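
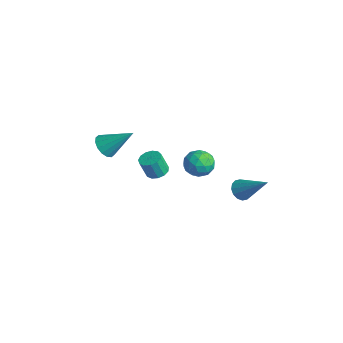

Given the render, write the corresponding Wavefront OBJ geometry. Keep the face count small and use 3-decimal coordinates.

v 0.125 2.444 2.965
v 0.922 1.935 2.931
v -0.662 1.245 2.429
v 0.135 0.736 2.395
v -0.236 0.98 3.231
v 0.251 1.72 3.562
v 0.009 1.46 1.798
v 0.496 2.2 2.129
v 0.851 1.327 2.21
v 0.699 1.03 3.095
v -0.439 2.15 2.265
v -0.591 1.853 3.15
v 0.593 2.294 2.995
v -0.333 0.886 2.365
v -0.551 1.029 2.856
v -0.082 0.729 2.836
v 0.198 2.168 3.366
v 0.667 1.869 3.346
v -0.014 1.308 3.522
v -0.407 1.311 2.014
v 0.062 1.012 1.994
v 0.342 2.451 2.524
v 0.811 2.151 2.504
v 0.274 1.872 1.838
v 1.019 1.638 2.551
v 0.556 0.934 2.236
v 0.483 1.359 1.885
v 0.769 1.794 2.08
v 0.93 1.464 3.072
v 0.467 0.759 2.757
v 0.249 0.902 3.248
v 0.536 1.337 3.443
v 0.888 1.106 2.648
v -0.207 2.421 2.603
v -0.67 1.716 2.288
v -0.276 1.843 1.917
v 0.011 2.278 2.112
v -0.296 2.246 3.124
v -0.759 1.542 2.809
v -0.509 1.386 3.28
v -0.223 1.821 3.475
v -0.628 2.074 2.712
v -3.812 -2.187 2.843
v -3.45 -1.799 2.205
v -2.828 -0.913 4.177
v -3.816 -1.585 2.272
v -4.182 -1.532 2.491
v -4.448 -1.655 2.805
v -4.544 -1.92 3.129
v -4.444 -2.257 3.377
v -4.175 -2.574 3.482
v -3.808 -2.788 3.415
v -3.443 -2.841 3.196
v -3.176 -2.719 2.882
v -3.08 -2.453 2.557
v -3.18 -2.117 2.31
v -1.231 -0.277 1.771
v -0.613 -0.559 1.736
v -0.73 -0.964 2.934
v -1.349 -0.683 2.969
v -0.562 -0.2 1.863
v -0.679 -0.606 3.06
v -0.723 0.133 1.96
v -0.84 -0.272 3.158
v -1.046 0.337 1.997
v -1.163 -0.069 3.195
v -1.427 0.345 1.963
v -1.545 -0.06 3.16
v -1.747 0.156 1.867
v -1.864 -0.249 3.065
v -1.902 -0.171 1.741
v -2.02 -0.576 2.939
v -1.845 -0.531 1.625
v -1.962 -0.937 2.823
v -1.593 -0.811 1.555
v -1.71 -1.217 2.753
v -1.226 -0.922 1.554
v -1.343 -1.327 2.751
v -0.861 -0.827 1.621
v -0.978 -1.233 2.819
v 3.139 2.5 2.244
v 3.655 2.275 1.827
v 4.621 3.24 3.676
v 3.589 2.615 1.719
v 3.402 2.924 1.753
v 3.145 3.119 1.917
v 2.887 3.148 2.17
v 2.696 3.004 2.442
v 2.624 2.724 2.661
v 2.69 2.385 2.768
v 2.876 2.076 2.735
v 3.133 1.88 2.57
v 3.392 1.851 2.318
v 3.583 1.996 2.046
f 1 38 17
f 38 12 41
f 17 41 6
f 38 41 17
f 1 17 13
f 17 6 18
f 13 18 2
f 17 18 13
f 1 13 22
f 13 2 23
f 22 23 8
f 13 23 22
f 1 22 34
f 22 8 37
f 34 37 11
f 22 37 34
f 1 34 38
f 34 11 42
f 38 42 12
f 34 42 38
f 2 18 29
f 18 6 32
f 29 32 10
f 18 32 29
f 6 41 19
f 41 12 40
f 19 40 5
f 41 40 19
f 12 42 39
f 42 11 35
f 39 35 3
f 42 35 39
f 11 37 36
f 37 8 24
f 36 24 7
f 37 24 36
f 8 23 28
f 23 2 25
f 28 25 9
f 23 25 28
f 4 30 16
f 30 10 31
f 16 31 5
f 30 31 16
f 4 16 14
f 16 5 15
f 14 15 3
f 16 15 14
f 4 14 21
f 14 3 20
f 21 20 7
f 14 20 21
f 4 21 26
f 21 7 27
f 26 27 9
f 21 27 26
f 4 26 30
f 26 9 33
f 30 33 10
f 26 33 30
f 5 31 19
f 31 10 32
f 19 32 6
f 31 32 19
f 3 15 39
f 15 5 40
f 39 40 12
f 15 40 39
f 7 20 36
f 20 3 35
f 36 35 11
f 20 35 36
f 9 27 28
f 27 7 24
f 28 24 8
f 27 24 28
f 10 33 29
f 33 9 25
f 29 25 2
f 33 25 29
f 44 43 46
f 44 46 45
f 46 43 47
f 46 47 45
f 47 43 48
f 47 48 45
f 48 43 49
f 48 49 45
f 49 43 50
f 49 50 45
f 50 43 51
f 50 51 45
f 51 43 52
f 51 52 45
f 52 43 53
f 52 53 45
f 53 43 54
f 53 54 45
f 54 43 55
f 54 55 45
f 55 43 56
f 55 56 45
f 56 43 44
f 56 44 45
f 58 57 61
f 58 61 59
f 59 61 62
f 59 62 60
f 61 57 63
f 61 63 62
f 62 63 64
f 62 64 60
f 63 57 65
f 63 65 64
f 64 65 66
f 64 66 60
f 65 57 67
f 65 67 66
f 66 67 68
f 66 68 60
f 67 57 69
f 67 69 68
f 68 69 70
f 68 70 60
f 69 57 71
f 69 71 70
f 70 71 72
f 70 72 60
f 71 57 73
f 71 73 72
f 72 73 74
f 72 74 60
f 73 57 75
f 73 75 74
f 74 75 76
f 74 76 60
f 75 57 77
f 75 77 76
f 76 77 78
f 76 78 60
f 77 57 79
f 77 79 78
f 78 79 80
f 78 80 60
f 79 57 58
f 79 58 80
f 80 58 59
f 80 59 60
f 82 81 84
f 82 84 83
f 84 81 85
f 84 85 83
f 85 81 86
f 85 86 83
f 86 81 87
f 86 87 83
f 87 81 88
f 87 88 83
f 88 81 89
f 88 89 83
f 89 81 90
f 89 90 83
f 90 81 91
f 90 91 83
f 91 81 92
f 91 92 83
f 92 81 93
f 92 93 83
f 93 81 94
f 93 94 83
f 94 81 82
f 94 82 83



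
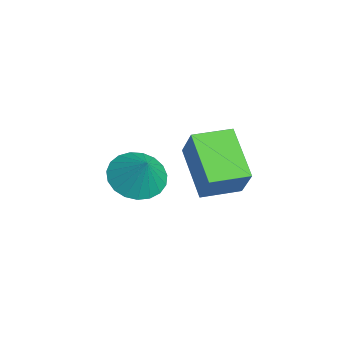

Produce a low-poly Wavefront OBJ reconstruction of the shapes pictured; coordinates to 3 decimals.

v -0.666 -3.844 -0.814
v -0.126 -4.662 -1.014
v 0.046 -3.636 0.254
v 0.087 -4.366 -1.214
v 0.17 -3.98 -1.345
v 0.108 -3.571 -1.384
v -0.087 -3.209 -1.324
v -0.383 -2.956 -1.176
v -0.727 -2.858 -0.966
v -1.061 -2.93 -0.729
v -1.327 -3.16 -0.506
v -1.479 -3.508 -0.337
v -1.489 -3.915 -0.251
v -1.358 -4.309 -0.261
v -1.107 -4.623 -0.367
v -0.78 -4.802 -0.551
v -0.433 -4.816 -0.78
v -5.151 -1.499 -2.967
v -4.319 -1.357 -1.631
v -5.366 0.016 -2.994
v -4.534 0.158 -1.659
v -3.306 -1.258 -4.141
v -2.474 -1.116 -2.806
v -3.521 0.257 -4.169
v -2.689 0.399 -2.833
f 2 1 4
f 2 4 3
f 4 1 5
f 4 5 3
f 5 1 6
f 5 6 3
f 6 1 7
f 6 7 3
f 7 1 8
f 7 8 3
f 8 1 9
f 8 9 3
f 9 1 10
f 9 10 3
f 10 1 11
f 10 11 3
f 11 1 12
f 11 12 3
f 12 1 13
f 12 13 3
f 13 1 14
f 13 14 3
f 14 1 15
f 14 15 3
f 15 1 16
f 15 16 3
f 16 1 17
f 16 17 3
f 17 1 2
f 17 2 3
f 19 21 18
f 22 19 18
f 18 21 20
f 20 22 18
f 19 25 21
f 23 19 22
f 23 25 19
f 21 25 20
f 24 22 20
f 20 25 24
f 24 23 22
f 25 23 24



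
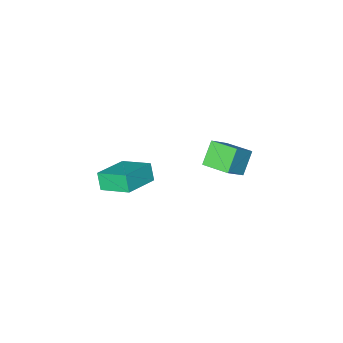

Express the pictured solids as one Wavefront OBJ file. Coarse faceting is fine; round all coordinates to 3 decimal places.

v -2.948 -2.228 -3.048
v -1.855 -2.013 -2.044
v -3.456 -0.795 -2.804
v -2.362 -0.579 -1.799
v -2.078 -1.741 -4.101
v -0.984 -1.525 -3.096
v -2.585 -0.307 -3.856
v -1.492 -0.092 -2.852
v 2.89 -2.401 -2.67
v 2.768 -2.869 -1.795
v 2.222 -0.938 -1.98
v 2.1 -1.406 -1.105
v 4.64 -1.854 -2.135
v 4.518 -2.322 -1.26
v 3.972 -0.391 -1.445
v 3.85 -0.859 -0.57
f 2 4 1
f 5 2 1
f 1 4 3
f 3 5 1
f 2 8 4
f 6 2 5
f 6 8 2
f 4 8 3
f 7 5 3
f 3 8 7
f 7 6 5
f 8 6 7
f 10 12 9
f 13 10 9
f 9 12 11
f 11 13 9
f 10 16 12
f 14 10 13
f 14 16 10
f 12 16 11
f 15 13 11
f 11 16 15
f 15 14 13
f 16 14 15



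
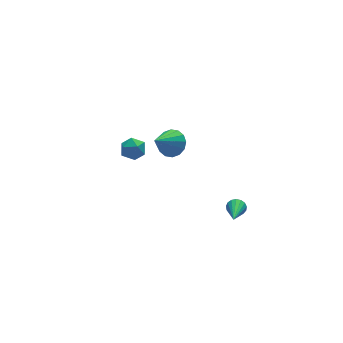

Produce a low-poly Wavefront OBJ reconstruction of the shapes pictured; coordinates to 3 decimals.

v 1.996 -0.579 -3.477
v 2.283 -0.531 -3.022
v 1.104 -2.021 -2.763
v 2.076 -0.382 -2.981
v 1.851 -0.279 -3.053
v 1.659 -0.244 -3.222
v 1.544 -0.286 -3.45
v 1.533 -0.395 -3.684
v 1.628 -0.546 -3.871
v 1.807 -0.705 -3.967
v 2.03 -0.835 -3.951
v 2.245 -0.907 -3.827
v 2.403 -0.903 -3.622
v 2.468 -0.825 -3.385
v 2.425 -0.691 -3.168
v -3.785 -0.149 3.368
v -3.386 0.009 3.939
v -4.094 -1.149 3.861
v -3.695 -0.991 4.432
v -4.29 -0.618 4.298
v -4.098 0 3.993
v -3.382 -1.14 3.807
v -3.19 -0.522 3.502
v -3.136 -0.604 4.211
v -3.697 -0.281 4.514
v -3.783 -0.859 3.286
v -4.344 -0.536 3.589
v -0.386 2.211 0.498
v 0.113 2.487 1.129
v -1.594 1.689 1.682
v -0.139 2.832 1.024
v -0.457 3.011 0.778
v -0.756 2.975 0.457
v -0.956 2.735 0.147
v -1.003 2.354 -0.068
v -0.885 1.935 -0.132
v -0.633 1.59 -0.027
v -0.315 1.412 0.218
v -0.016 1.447 0.539
v 0.184 1.687 0.849
v 0.231 2.068 1.065
f 2 1 4
f 2 4 3
f 4 1 5
f 4 5 3
f 5 1 6
f 5 6 3
f 6 1 7
f 6 7 3
f 7 1 8
f 7 8 3
f 8 1 9
f 8 9 3
f 9 1 10
f 9 10 3
f 10 1 11
f 10 11 3
f 11 1 12
f 11 12 3
f 12 1 13
f 12 13 3
f 13 1 14
f 13 14 3
f 14 1 15
f 14 15 3
f 15 1 2
f 15 2 3
f 16 27 21
f 16 21 17
f 16 17 23
f 16 23 26
f 16 26 27
f 17 21 25
f 21 27 20
f 27 26 18
f 26 23 22
f 23 17 24
f 19 25 20
f 19 20 18
f 19 18 22
f 19 22 24
f 19 24 25
f 20 25 21
f 18 20 27
f 22 18 26
f 24 22 23
f 25 24 17
f 29 28 31
f 29 31 30
f 31 28 32
f 31 32 30
f 32 28 33
f 32 33 30
f 33 28 34
f 33 34 30
f 34 28 35
f 34 35 30
f 35 28 36
f 35 36 30
f 36 28 37
f 36 37 30
f 37 28 38
f 37 38 30
f 38 28 39
f 38 39 30
f 39 28 40
f 39 40 30
f 40 28 41
f 40 41 30
f 41 28 29
f 41 29 30



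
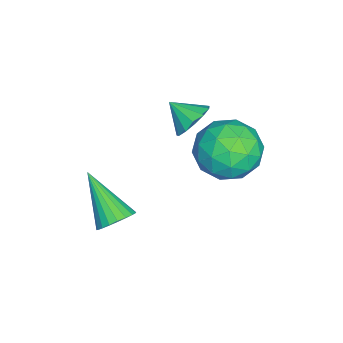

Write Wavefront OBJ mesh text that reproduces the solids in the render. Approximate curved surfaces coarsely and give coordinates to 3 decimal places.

v 3.188 -1.631 -1.842
v 3.632 -1.479 -1.35
v 2.172 -2.749 -0.578
v 3.441 -1.273 -1.321
v 3.205 -1.129 -1.383
v 2.967 -1.071 -1.524
v 2.767 -1.111 -1.72
v 2.64 -1.24 -1.937
v 2.608 -1.437 -2.138
v 2.676 -1.667 -2.287
v 2.832 -1.891 -2.359
v 3.051 -2.07 -2.342
v 3.293 -2.173 -2.238
v 3.517 -2.182 -2.066
v 3.684 -2.096 -1.855
v 3.766 -1.929 -1.641
v 3.747 -1.711 -1.463
v -0.528 0.042 -0.082
v -0.284 0.419 0.532
v -0.772 -0.782 0.522
v -0.7 0.512 0.491
v -1.061 0.456 0.268
v -1.254 0.268 -0.065
v -1.216 0.009 -0.404
v -0.959 -0.239 -0.641
v -0.566 -0.399 -0.699
v -0.161 -0.418 -0.562
v 0.128 -0.291 -0.272
v 0.208 -0.059 0.078
v 0.055 0.206 0.378
v 0.598 2.002 -1.113
v 1.595 1.626 -0.613
v -0.415 1.054 0.193
v 0.582 0.678 0.693
v 0.284 1.815 0.757
v 0.91 2.401 -0.05
v 0.27 0.279 -0.37
v 0.896 0.865 -1.177
v 1.392 0.561 -0.153
v 1.401 1.51 0.543
v -0.221 1.17 -0.963
v -0.212 2.119 -0.267
v 1.186 1.897 -0.978
v -0.006 0.783 0.558
v -0.181 1.452 0.595
v 0.406 1.23 0.889
v 0.783 2.353 -0.647
v 1.369 2.132 -0.353
v 0.599 2.243 0.452
v -0.189 0.548 -0.067
v 0.397 0.327 0.227
v 0.774 1.45 -1.309
v 1.361 1.228 -1.015
v 0.581 0.437 -0.872
v 1.652 1.05 -0.413
v 1.057 0.493 0.354
v 0.873 0.258 -0.271
v 1.241 0.602 -0.745
v 1.658 1.608 -0.004
v 1.062 1.051 0.764
v 0.887 1.72 0.801
v 1.255 2.064 0.327
v 1.538 0.982 0.266
v 0.118 1.629 -1.184
v -0.478 1.072 -0.416
v -0.075 0.616 -0.747
v 0.293 0.96 -1.221
v 0.123 2.187 -0.774
v -0.472 1.63 -0.007
v -0.061 2.078 0.325
v 0.307 2.422 -0.149
v -0.358 1.698 -0.686
f 2 1 4
f 2 4 3
f 4 1 5
f 4 5 3
f 5 1 6
f 5 6 3
f 6 1 7
f 6 7 3
f 7 1 8
f 7 8 3
f 8 1 9
f 8 9 3
f 9 1 10
f 9 10 3
f 10 1 11
f 10 11 3
f 11 1 12
f 11 12 3
f 12 1 13
f 12 13 3
f 13 1 14
f 13 14 3
f 14 1 15
f 14 15 3
f 15 1 16
f 15 16 3
f 16 1 17
f 16 17 3
f 17 1 2
f 17 2 3
f 19 18 21
f 19 21 20
f 21 18 22
f 21 22 20
f 22 18 23
f 22 23 20
f 23 18 24
f 23 24 20
f 24 18 25
f 24 25 20
f 25 18 26
f 25 26 20
f 26 18 27
f 26 27 20
f 27 18 28
f 27 28 20
f 28 18 29
f 28 29 20
f 29 18 30
f 29 30 20
f 30 18 19
f 30 19 20
f 31 68 47
f 68 42 71
f 47 71 36
f 68 71 47
f 31 47 43
f 47 36 48
f 43 48 32
f 47 48 43
f 31 43 52
f 43 32 53
f 52 53 38
f 43 53 52
f 31 52 64
f 52 38 67
f 64 67 41
f 52 67 64
f 31 64 68
f 64 41 72
f 68 72 42
f 64 72 68
f 32 48 59
f 48 36 62
f 59 62 40
f 48 62 59
f 36 71 49
f 71 42 70
f 49 70 35
f 71 70 49
f 42 72 69
f 72 41 65
f 69 65 33
f 72 65 69
f 41 67 66
f 67 38 54
f 66 54 37
f 67 54 66
f 38 53 58
f 53 32 55
f 58 55 39
f 53 55 58
f 34 60 46
f 60 40 61
f 46 61 35
f 60 61 46
f 34 46 44
f 46 35 45
f 44 45 33
f 46 45 44
f 34 44 51
f 44 33 50
f 51 50 37
f 44 50 51
f 34 51 56
f 51 37 57
f 56 57 39
f 51 57 56
f 34 56 60
f 56 39 63
f 60 63 40
f 56 63 60
f 35 61 49
f 61 40 62
f 49 62 36
f 61 62 49
f 33 45 69
f 45 35 70
f 69 70 42
f 45 70 69
f 37 50 66
f 50 33 65
f 66 65 41
f 50 65 66
f 39 57 58
f 57 37 54
f 58 54 38
f 57 54 58
f 40 63 59
f 63 39 55
f 59 55 32
f 63 55 59



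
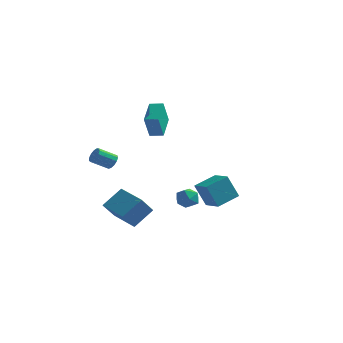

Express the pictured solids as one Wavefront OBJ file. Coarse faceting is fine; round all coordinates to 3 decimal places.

v -2.676 -2.068 1.839
v -2.27 -2.376 2.044
v -3.097 -3.04 2.687
v -3.504 -2.732 2.481
v -2.307 -2.139 2.24
v -3.135 -2.803 2.883
v -2.462 -1.88 2.309
v -3.29 -2.543 2.952
v -2.685 -1.68 2.228
v -3.512 -2.344 2.871
v -2.905 -1.604 2.024
v -3.732 -2.267 2.666
v -3.053 -1.675 1.761
v -3.88 -2.338 2.403
v -3.081 -1.871 1.522
v -3.908 -2.534 2.165
v -2.98 -2.129 1.384
v -3.807 -2.793 2.027
v -2.783 -2.369 1.391
v -3.611 -3.032 2.033
v -2.553 -2.513 1.539
v -3.38 -3.176 2.182
v -2.361 -2.515 1.783
v -3.188 -3.179 2.425
v -2.648 3.064 2.313
v -2.675 2.328 3.834
v -3.008 4.663 3.08
v -3.035 3.928 4.601
v -1.805 3.212 2.399
v -1.832 2.477 3.92
v -2.165 4.812 3.166
v -2.192 4.076 4.687
v -2.156 -2.997 -1.97
v -2.4 -4.019 -0.843
v -1.449 -2.013 -0.924
v -1.693 -3.035 0.202
v -0.567 -3.765 -2.322
v -0.811 -4.787 -1.196
v 0.14 -2.781 -1.277
v -0.104 -3.803 -0.15
v 1.279 -2.068 -0.017
v 1.869 -1.627 0.235
v 2.051 -2.633 -0.835
v 2.641 -2.192 -0.583
v 2.339 -2.74 -0.12
v 1.862 -2.39 0.386
v 2.058 -1.87 -0.986
v 1.581 -1.52 -0.48
v 2.35 -1.505 -0.364
v 2.524 -2.042 0.171
v 1.396 -2.218 -0.771
v 1.57 -2.755 -0.236
v 2.814 -1.48 -0.93
v 2.2 -1.71 0.551
v 3.575 -0.253 -0.424
v 2.96 -0.483 1.057
v 3.86 -2.257 -0.617
v 3.245 -2.487 0.864
v 4.62 -1.03 -0.111
v 4.006 -1.26 1.37
f 2 1 5
f 2 5 3
f 3 5 6
f 3 6 4
f 5 1 7
f 5 7 6
f 6 7 8
f 6 8 4
f 7 1 9
f 7 9 8
f 8 9 10
f 8 10 4
f 9 1 11
f 9 11 10
f 10 11 12
f 10 12 4
f 11 1 13
f 11 13 12
f 12 13 14
f 12 14 4
f 13 1 15
f 13 15 14
f 14 15 16
f 14 16 4
f 15 1 17
f 15 17 16
f 16 17 18
f 16 18 4
f 17 1 19
f 17 19 18
f 18 19 20
f 18 20 4
f 19 1 21
f 19 21 20
f 20 21 22
f 20 22 4
f 21 1 23
f 21 23 22
f 22 23 24
f 22 24 4
f 23 1 2
f 23 2 24
f 24 2 3
f 24 3 4
f 26 28 25
f 29 26 25
f 25 28 27
f 27 29 25
f 26 32 28
f 30 26 29
f 30 32 26
f 28 32 27
f 31 29 27
f 27 32 31
f 31 30 29
f 32 30 31
f 34 36 33
f 37 34 33
f 33 36 35
f 35 37 33
f 34 40 36
f 38 34 37
f 38 40 34
f 36 40 35
f 39 37 35
f 35 40 39
f 39 38 37
f 40 38 39
f 41 52 46
f 41 46 42
f 41 42 48
f 41 48 51
f 41 51 52
f 42 46 50
f 46 52 45
f 52 51 43
f 51 48 47
f 48 42 49
f 44 50 45
f 44 45 43
f 44 43 47
f 44 47 49
f 44 49 50
f 45 50 46
f 43 45 52
f 47 43 51
f 49 47 48
f 50 49 42
f 54 56 53
f 57 54 53
f 53 56 55
f 55 57 53
f 54 60 56
f 58 54 57
f 58 60 54
f 56 60 55
f 59 57 55
f 55 60 59
f 59 58 57
f 60 58 59



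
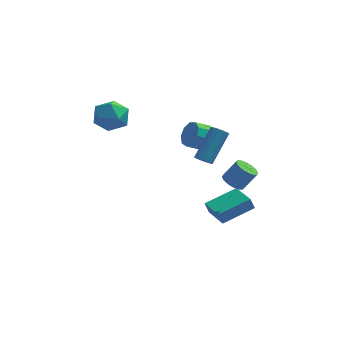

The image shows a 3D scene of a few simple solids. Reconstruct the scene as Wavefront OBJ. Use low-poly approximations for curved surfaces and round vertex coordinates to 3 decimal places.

v 1.839 -2.642 2.307
v 2.301 -2.921 2.321
v 3.083 -1.558 3.846
v 2.621 -1.278 3.833
v 2.337 -2.706 2.109
v 3.119 -1.343 3.635
v 2.216 -2.47 1.961
v 2.998 -1.107 3.486
v 1.975 -2.288 1.922
v 2.756 -0.925 3.447
v 1.69 -2.219 2.006
v 2.472 -0.856 3.531
v 1.453 -2.284 2.185
v 2.235 -0.921 3.711
v 1.339 -2.462 2.403
v 2.121 -1.099 3.929
v 1.383 -2.698 2.591
v 2.165 -1.334 4.116
v 1.572 -2.915 2.689
v 2.354 -1.552 4.214
v 1.846 -3.046 2.665
v 2.628 -1.683 4.191
v 2.118 -3.048 2.528
v 2.899 -1.685 4.053
v 1.505 3.225 0.138
v 1.993 2.546 0.442
v 1.162 2.175 0.946
v 0.675 2.855 0.642
v 2.021 3.013 0.832
v 1.19 2.642 1.336
v 1.807 3.58 0.897
v 0.977 3.209 1.401
v 1.453 3.98 0.606
v 0.622 3.61 1.11
v 1.122 4.028 0.097
v 0.292 3.657 0.601
v 0.971 3.7 -0.393
v 0.141 3.329 0.111
v 1.07 3.15 -0.635
v 0.24 2.779 -0.131
v 1.373 2.635 -0.515
v 0.542 2.264 -0.011
v 1.737 2.397 -0.089
v 0.906 2.026 0.415
v -4.063 1.884 2.785
v -3.467 1.885 3.776
v -3.593 0.095 2.504
v -2.997 0.096 3.495
v -4.151 0.163 3.515
v -4.442 1.269 3.689
v -2.618 0.711 2.591
v -2.909 1.817 2.765
v -2.574 1.16 3.656
v -3.521 0.821 4.227
v -3.539 1.159 2.053
v -4.486 0.82 2.624
v 2.799 -0.418 -4.48
v 2.545 -0.451 -3.722
v 1.932 1.086 -4.703
v 1.679 1.053 -3.945
v 4.521 0.667 -3.855
v 4.268 0.634 -3.097
v 3.655 2.171 -4.078
v 3.401 2.138 -3.32
v 3.464 -3.174 1.037
v 4.008 -3.512 0.73
v 4.739 -3.304 1.796
v 4.196 -2.966 2.103
v 4.048 -3.16 0.633
v 4.78 -2.952 1.7
v 3.932 -2.811 0.645
v 4.664 -2.603 1.712
v 3.691 -2.56 0.762
v 4.422 -2.352 1.828
v 3.389 -2.473 0.952
v 4.12 -2.265 2.019
v 3.107 -2.574 1.165
v 3.838 -2.366 2.232
v 2.921 -2.836 1.344
v 3.652 -2.628 2.41
v 2.88 -3.188 1.44
v 3.612 -2.98 2.507
v 2.996 -3.537 1.428
v 3.728 -3.329 2.495
v 3.238 -3.788 1.312
v 3.969 -3.58 2.378
v 3.54 -3.875 1.121
v 4.271 -3.667 2.188
v 3.822 -3.774 0.908
v 4.553 -3.566 1.975
f 2 1 5
f 2 5 3
f 3 5 6
f 3 6 4
f 5 1 7
f 5 7 6
f 6 7 8
f 6 8 4
f 7 1 9
f 7 9 8
f 8 9 10
f 8 10 4
f 9 1 11
f 9 11 10
f 10 11 12
f 10 12 4
f 11 1 13
f 11 13 12
f 12 13 14
f 12 14 4
f 13 1 15
f 13 15 14
f 14 15 16
f 14 16 4
f 15 1 17
f 15 17 16
f 16 17 18
f 16 18 4
f 17 1 19
f 17 19 18
f 18 19 20
f 18 20 4
f 19 1 21
f 19 21 20
f 20 21 22
f 20 22 4
f 21 1 23
f 21 23 22
f 22 23 24
f 22 24 4
f 23 1 2
f 23 2 24
f 24 2 3
f 24 3 4
f 26 25 29
f 26 29 27
f 27 29 30
f 27 30 28
f 29 25 31
f 29 31 30
f 30 31 32
f 30 32 28
f 31 25 33
f 31 33 32
f 32 33 34
f 32 34 28
f 33 25 35
f 33 35 34
f 34 35 36
f 34 36 28
f 35 25 37
f 35 37 36
f 36 37 38
f 36 38 28
f 37 25 39
f 37 39 38
f 38 39 40
f 38 40 28
f 39 25 41
f 39 41 40
f 40 41 42
f 40 42 28
f 41 25 43
f 41 43 42
f 42 43 44
f 42 44 28
f 43 25 26
f 43 26 44
f 44 26 27
f 44 27 28
f 45 56 50
f 45 50 46
f 45 46 52
f 45 52 55
f 45 55 56
f 46 50 54
f 50 56 49
f 56 55 47
f 55 52 51
f 52 46 53
f 48 54 49
f 48 49 47
f 48 47 51
f 48 51 53
f 48 53 54
f 49 54 50
f 47 49 56
f 51 47 55
f 53 51 52
f 54 53 46
f 58 60 57
f 61 58 57
f 57 60 59
f 59 61 57
f 58 64 60
f 62 58 61
f 62 64 58
f 60 64 59
f 63 61 59
f 59 64 63
f 63 62 61
f 64 62 63
f 66 65 69
f 66 69 67
f 67 69 70
f 67 70 68
f 69 65 71
f 69 71 70
f 70 71 72
f 70 72 68
f 71 65 73
f 71 73 72
f 72 73 74
f 72 74 68
f 73 65 75
f 73 75 74
f 74 75 76
f 74 76 68
f 75 65 77
f 75 77 76
f 76 77 78
f 76 78 68
f 77 65 79
f 77 79 78
f 78 79 80
f 78 80 68
f 79 65 81
f 79 81 80
f 80 81 82
f 80 82 68
f 81 65 83
f 81 83 82
f 82 83 84
f 82 84 68
f 83 65 85
f 83 85 84
f 84 85 86
f 84 86 68
f 85 65 87
f 85 87 86
f 86 87 88
f 86 88 68
f 87 65 89
f 87 89 88
f 88 89 90
f 88 90 68
f 89 65 66
f 89 66 90
f 90 66 67
f 90 67 68



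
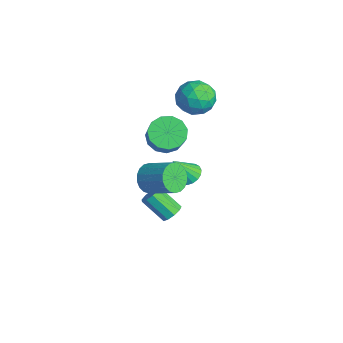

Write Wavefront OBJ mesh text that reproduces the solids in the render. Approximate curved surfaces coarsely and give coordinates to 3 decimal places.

v -4.062 1.696 -0.174
v -3.217 2.042 -0.769
v -2.213 1.769 0.498
v -3.058 1.424 1.094
v -3.442 2.537 -0.484
v -2.438 2.264 0.783
v -3.864 2.766 -0.101
v -2.859 2.493 1.167
v -4.349 2.655 0.26
v -3.344 2.382 1.527
v -4.743 2.239 0.482
v -3.738 1.967 1.75
v -4.92 1.652 0.497
v -3.916 1.379 1.764
v -4.826 1.078 0.299
v -3.821 0.805 1.566
v -4.489 0.701 -0.05
v -3.484 0.428 1.217
v -4.016 0.64 -0.437
v -3.012 0.367 0.83
v -3.559 0.914 -0.741
v -2.554 0.641 0.526
v -3.261 1.437 -0.865
v -2.256 1.164 0.402
v -0.218 0.476 -3.12
v 0.113 0.766 -2.628
v -0.852 -0.066 -1.488
v -1.182 -0.356 -1.98
v -0.242 1.019 -2.745
v -1.207 0.186 -1.605
v -0.586 1.017 -3.037
v -1.551 0.185 -1.897
v -0.758 0.763 -3.368
v -1.723 -0.07 -2.228
v -0.676 0.374 -3.583
v -1.641 -0.459 -2.443
v -0.38 0.033 -3.581
v -1.345 -0.799 -2.441
v -0.008 -0.1 -3.364
v -0.973 -0.933 -2.224
v 0.266 0.036 -3.032
v -0.699 -0.796 -1.892
v 0.314 0.378 -2.742
v -0.651 -0.454 -1.601
v 1.939 -1.674 2.607
v 2.384 -1.567 1.832
v 3.687 -0.718 2.698
v 3.241 -0.826 3.473
v 2.157 -1.238 1.851
v 3.459 -0.389 2.717
v 1.886 -0.995 2.019
v 3.189 -0.146 2.886
v 1.626 -0.886 2.304
v 2.929 -0.038 3.171
v 1.428 -0.934 2.649
v 2.731 -0.085 3.515
v 1.331 -1.129 2.985
v 2.634 -0.28 3.852
v 1.355 -1.431 3.247
v 2.657 -0.582 4.113
v 1.493 -1.782 3.382
v 2.796 -0.933 4.248
v 1.721 -2.111 3.363
v 3.023 -1.262 4.229
v 1.991 -2.354 3.194
v 3.294 -1.505 4.061
v 2.251 -2.462 2.909
v 3.554 -1.614 3.776
v 2.449 -2.415 2.565
v 3.752 -1.566 3.431
v 2.546 -2.22 2.228
v 3.849 -1.371 3.095
v 2.523 -1.918 1.967
v 3.825 -1.069 2.833
v -2.94 2.605 -2.88
v -2.529 2.033 -3.238
v -2.92 1.655 -1.34
v -2.277 2.243 -3.112
v -2.156 2.525 -2.94
v -2.19 2.822 -2.756
v -2.373 3.077 -2.597
v -2.668 3.238 -2.493
v -3.017 3.274 -2.467
v -3.35 3.177 -2.523
v -3.603 2.967 -2.649
v -3.723 2.685 -2.821
v -3.689 2.388 -3.005
v -3.506 2.133 -3.164
v -3.211 1.972 -3.267
v -2.862 1.936 -3.294
v -2.99 4.133 3.738
v -2.461 3.679 2.789
v -3.719 2.421 4.151
v -3.19 1.967 3.202
v -2.546 2.32 4.123
v -2.096 3.378 3.868
v -4.084 2.722 3.072
v -3.634 3.78 2.817
v -3.137 2.807 2.378
v -2.186 2.558 3.027
v -3.994 3.542 3.913
v -3.043 3.293 4.562
v -2.661 4.056 3.228
v -3.519 2.044 3.712
v -3.14 2.251 4.254
v -2.829 1.984 3.696
v -2.447 3.879 3.862
v -2.136 3.612 3.304
v -2.186 2.814 4.087
v -4.044 2.488 3.636
v -3.733 2.221 3.078
v -3.351 4.116 3.244
v -3.04 3.849 2.686
v -3.994 3.286 2.853
v -2.748 3.277 2.428
v -3.176 2.271 2.67
v -3.702 2.714 2.594
v -3.437 3.336 2.444
v -2.189 3.131 2.81
v -2.618 2.125 3.052
v -2.239 2.332 3.593
v -1.974 2.954 3.443
v -2.587 2.618 2.568
v -3.562 3.975 3.888
v -3.991 2.969 4.13
v -4.206 3.146 3.497
v -3.941 3.768 3.347
v -3.004 3.829 4.27
v -3.432 2.823 4.512
v -2.743 2.764 4.496
v -2.478 3.386 4.346
v -3.593 3.482 4.372
f 2 1 5
f 2 5 3
f 3 5 6
f 3 6 4
f 5 1 7
f 5 7 6
f 6 7 8
f 6 8 4
f 7 1 9
f 7 9 8
f 8 9 10
f 8 10 4
f 9 1 11
f 9 11 10
f 10 11 12
f 10 12 4
f 11 1 13
f 11 13 12
f 12 13 14
f 12 14 4
f 13 1 15
f 13 15 14
f 14 15 16
f 14 16 4
f 15 1 17
f 15 17 16
f 16 17 18
f 16 18 4
f 17 1 19
f 17 19 18
f 18 19 20
f 18 20 4
f 19 1 21
f 19 21 20
f 20 21 22
f 20 22 4
f 21 1 23
f 21 23 22
f 22 23 24
f 22 24 4
f 23 1 2
f 23 2 24
f 24 2 3
f 24 3 4
f 26 25 29
f 26 29 27
f 27 29 30
f 27 30 28
f 29 25 31
f 29 31 30
f 30 31 32
f 30 32 28
f 31 25 33
f 31 33 32
f 32 33 34
f 32 34 28
f 33 25 35
f 33 35 34
f 34 35 36
f 34 36 28
f 35 25 37
f 35 37 36
f 36 37 38
f 36 38 28
f 37 25 39
f 37 39 38
f 38 39 40
f 38 40 28
f 39 25 41
f 39 41 40
f 40 41 42
f 40 42 28
f 41 25 43
f 41 43 42
f 42 43 44
f 42 44 28
f 43 25 26
f 43 26 44
f 44 26 27
f 44 27 28
f 46 45 49
f 46 49 47
f 47 49 50
f 47 50 48
f 49 45 51
f 49 51 50
f 50 51 52
f 50 52 48
f 51 45 53
f 51 53 52
f 52 53 54
f 52 54 48
f 53 45 55
f 53 55 54
f 54 55 56
f 54 56 48
f 55 45 57
f 55 57 56
f 56 57 58
f 56 58 48
f 57 45 59
f 57 59 58
f 58 59 60
f 58 60 48
f 59 45 61
f 59 61 60
f 60 61 62
f 60 62 48
f 61 45 63
f 61 63 62
f 62 63 64
f 62 64 48
f 63 45 65
f 63 65 64
f 64 65 66
f 64 66 48
f 65 45 67
f 65 67 66
f 66 67 68
f 66 68 48
f 67 45 69
f 67 69 68
f 68 69 70
f 68 70 48
f 69 45 71
f 69 71 70
f 70 71 72
f 70 72 48
f 71 45 73
f 71 73 72
f 72 73 74
f 72 74 48
f 73 45 46
f 73 46 74
f 74 46 47
f 74 47 48
f 76 75 78
f 76 78 77
f 78 75 79
f 78 79 77
f 79 75 80
f 79 80 77
f 80 75 81
f 80 81 77
f 81 75 82
f 81 82 77
f 82 75 83
f 82 83 77
f 83 75 84
f 83 84 77
f 84 75 85
f 84 85 77
f 85 75 86
f 85 86 77
f 86 75 87
f 86 87 77
f 87 75 88
f 87 88 77
f 88 75 89
f 88 89 77
f 89 75 90
f 89 90 77
f 90 75 76
f 90 76 77
f 91 128 107
f 128 102 131
f 107 131 96
f 128 131 107
f 91 107 103
f 107 96 108
f 103 108 92
f 107 108 103
f 91 103 112
f 103 92 113
f 112 113 98
f 103 113 112
f 91 112 124
f 112 98 127
f 124 127 101
f 112 127 124
f 91 124 128
f 124 101 132
f 128 132 102
f 124 132 128
f 92 108 119
f 108 96 122
f 119 122 100
f 108 122 119
f 96 131 109
f 131 102 130
f 109 130 95
f 131 130 109
f 102 132 129
f 132 101 125
f 129 125 93
f 132 125 129
f 101 127 126
f 127 98 114
f 126 114 97
f 127 114 126
f 98 113 118
f 113 92 115
f 118 115 99
f 113 115 118
f 94 120 106
f 120 100 121
f 106 121 95
f 120 121 106
f 94 106 104
f 106 95 105
f 104 105 93
f 106 105 104
f 94 104 111
f 104 93 110
f 111 110 97
f 104 110 111
f 94 111 116
f 111 97 117
f 116 117 99
f 111 117 116
f 94 116 120
f 116 99 123
f 120 123 100
f 116 123 120
f 95 121 109
f 121 100 122
f 109 122 96
f 121 122 109
f 93 105 129
f 105 95 130
f 129 130 102
f 105 130 129
f 97 110 126
f 110 93 125
f 126 125 101
f 110 125 126
f 99 117 118
f 117 97 114
f 118 114 98
f 117 114 118
f 100 123 119
f 123 99 115
f 119 115 92
f 123 115 119



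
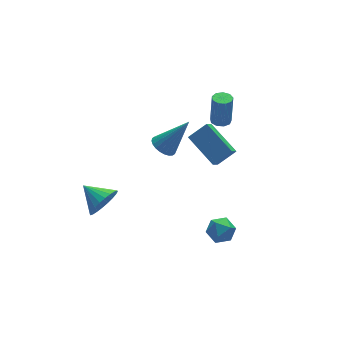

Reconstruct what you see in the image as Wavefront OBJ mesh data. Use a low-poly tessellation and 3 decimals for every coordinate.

v -3.709 1.714 -1.957
v -3.171 1.612 -1.193
v -4.211 2.926 -1.443
v -2.946 1.799 -1.415
v -2.838 1.973 -1.719
v -2.862 2.108 -2.059
v -3.015 2.182 -2.384
v -3.273 2.185 -2.644
v -3.599 2.116 -2.799
v -3.94 1.986 -2.826
v -4.247 1.815 -2.721
v -4.472 1.628 -2.5
v -4.58 1.454 -2.196
v -4.556 1.319 -1.855
v -4.403 1.245 -1.53
v -4.144 1.242 -1.27
v -3.819 1.311 -1.115
v -3.477 1.441 -1.088
v 0.029 2.69 -0.101
v 0.535 2.411 -0.513
v 1.231 2.33 1.621
v 0.61 2.677 -0.509
v 0.596 2.946 -0.443
v 0.496 3.176 -0.325
v 0.325 3.332 -0.173
v 0.109 3.39 -0.01
v -0.119 3.342 0.14
v -0.325 3.194 0.252
v -0.477 2.97 0.311
v -0.552 2.703 0.308
v -0.538 2.435 0.242
v -0.438 2.205 0.124
v -0.267 2.049 -0.029
v -0.051 1.991 -0.192
v 0.178 2.039 -0.341
v 0.384 2.187 -0.454
v 0.345 -2.083 2.744
v -0.148 -2.503 3.384
v -0.051 -0.43 3.525
v -0.544 -0.85 4.164
v 1.264 -2.17 3.396
v 0.771 -2.59 4.035
v 0.868 -0.517 4.176
v 0.375 -0.937 4.816
v 0.145 -1.933 -2.818
v 0.869 -1.862 -2.542
v -0.049 -2.918 -2.058
v 0.675 -2.847 -1.782
v 0.141 -2.306 -1.616
v 0.261 -1.698 -2.086
v 0.559 -3.082 -2.514
v 0.679 -2.474 -2.984
v 1.125 -2.573 -2.354
v 0.866 -2.093 -1.799
v -0.046 -2.687 -2.801
v -0.305 -2.207 -2.246
v 2.677 1.784 1.516
v 3.156 1.584 1.489
v 3.303 1.716 3.117
v 2.823 1.916 3.144
v 3.17 1.938 1.459
v 3.317 2.07 3.087
v 2.953 2.22 1.456
v 3.1 2.352 3.084
v 2.607 2.298 1.481
v 2.754 2.43 3.109
v 2.293 2.135 1.522
v 2.44 2.267 3.15
v 2.159 1.808 1.561
v 2.306 1.94 3.189
v 2.267 1.47 1.578
v 2.414 1.602 3.206
v 2.567 1.278 1.567
v 2.713 1.41 3.195
v 2.918 1.323 1.532
v 3.064 1.456 3.16
f 2 1 4
f 2 4 3
f 4 1 5
f 4 5 3
f 5 1 6
f 5 6 3
f 6 1 7
f 6 7 3
f 7 1 8
f 7 8 3
f 8 1 9
f 8 9 3
f 9 1 10
f 9 10 3
f 10 1 11
f 10 11 3
f 11 1 12
f 11 12 3
f 12 1 13
f 12 13 3
f 13 1 14
f 13 14 3
f 14 1 15
f 14 15 3
f 15 1 16
f 15 16 3
f 16 1 17
f 16 17 3
f 17 1 18
f 17 18 3
f 18 1 2
f 18 2 3
f 20 19 22
f 20 22 21
f 22 19 23
f 22 23 21
f 23 19 24
f 23 24 21
f 24 19 25
f 24 25 21
f 25 19 26
f 25 26 21
f 26 19 27
f 26 27 21
f 27 19 28
f 27 28 21
f 28 19 29
f 28 29 21
f 29 19 30
f 29 30 21
f 30 19 31
f 30 31 21
f 31 19 32
f 31 32 21
f 32 19 33
f 32 33 21
f 33 19 34
f 33 34 21
f 34 19 35
f 34 35 21
f 35 19 36
f 35 36 21
f 36 19 20
f 36 20 21
f 38 40 37
f 41 38 37
f 37 40 39
f 39 41 37
f 38 44 40
f 42 38 41
f 42 44 38
f 40 44 39
f 43 41 39
f 39 44 43
f 43 42 41
f 44 42 43
f 45 56 50
f 45 50 46
f 45 46 52
f 45 52 55
f 45 55 56
f 46 50 54
f 50 56 49
f 56 55 47
f 55 52 51
f 52 46 53
f 48 54 49
f 48 49 47
f 48 47 51
f 48 51 53
f 48 53 54
f 49 54 50
f 47 49 56
f 51 47 55
f 53 51 52
f 54 53 46
f 58 57 61
f 58 61 59
f 59 61 62
f 59 62 60
f 61 57 63
f 61 63 62
f 62 63 64
f 62 64 60
f 63 57 65
f 63 65 64
f 64 65 66
f 64 66 60
f 65 57 67
f 65 67 66
f 66 67 68
f 66 68 60
f 67 57 69
f 67 69 68
f 68 69 70
f 68 70 60
f 69 57 71
f 69 71 70
f 70 71 72
f 70 72 60
f 71 57 73
f 71 73 72
f 72 73 74
f 72 74 60
f 73 57 75
f 73 75 74
f 74 75 76
f 74 76 60
f 75 57 58
f 75 58 76
f 76 58 59
f 76 59 60



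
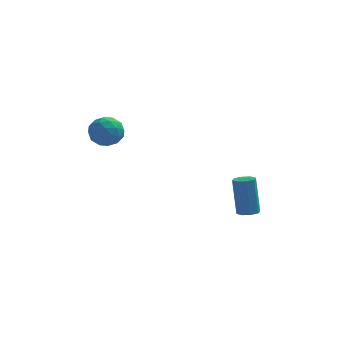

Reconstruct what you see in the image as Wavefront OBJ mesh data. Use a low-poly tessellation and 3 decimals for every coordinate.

v -3.568 1.227 2.372
v -3.015 0.839 1.836
v -3.485 0.141 3.244
v -2.932 -0.247 2.708
v -2.69 0.46 3.139
v -2.742 1.131 2.6
v -3.758 -0.151 2.48
v -3.81 0.52 1.941
v -3.133 -0.013 1.903
v -2.473 0.365 2.31
v -4.027 0.615 2.77
v -3.367 0.993 3.177
v -3.299 1.128 2.027
v -3.201 -0.148 3.053
v -3.059 0.267 3.306
v -2.734 0.039 2.991
v -3.138 1.3 2.476
v -2.814 1.072 2.161
v -2.623 0.849 2.927
v -3.686 -0.092 2.919
v -3.362 -0.32 2.604
v -3.766 0.941 2.089
v -3.441 0.713 1.774
v -3.877 0.131 2.153
v -3.043 0.4 1.752
v -2.994 -0.239 2.264
v -3.48 -0.182 2.13
v -3.51 0.212 1.814
v -2.655 0.622 1.991
v -2.606 -0.017 2.503
v -2.464 0.399 2.757
v -2.495 0.793 2.44
v -2.724 0.121 2.03
v -3.894 0.997 2.577
v -3.845 0.358 3.089
v -4.005 0.187 2.64
v -4.036 0.581 2.323
v -3.506 1.219 2.816
v -3.457 0.58 3.328
v -2.99 0.768 3.266
v -3.02 1.162 2.95
v -3.776 0.859 3.05
v 2.921 2.7 -3.56
v 3.201 3.167 -3.637
v 2.96 3.627 -1.716
v 2.679 3.16 -1.64
v 2.788 3.215 -3.701
v 2.546 3.675 -1.78
v 2.452 2.961 -3.682
v 2.211 3.422 -1.761
v 2.391 2.554 -3.592
v 2.15 3.015 -1.671
v 2.64 2.233 -3.484
v 2.399 2.693 -1.563
v 3.054 2.185 -3.42
v 2.812 2.645 -1.499
v 3.389 2.438 -3.439
v 3.148 2.899 -1.518
v 3.45 2.845 -3.529
v 3.209 3.306 -1.608
f 1 38 17
f 38 12 41
f 17 41 6
f 38 41 17
f 1 17 13
f 17 6 18
f 13 18 2
f 17 18 13
f 1 13 22
f 13 2 23
f 22 23 8
f 13 23 22
f 1 22 34
f 22 8 37
f 34 37 11
f 22 37 34
f 1 34 38
f 34 11 42
f 38 42 12
f 34 42 38
f 2 18 29
f 18 6 32
f 29 32 10
f 18 32 29
f 6 41 19
f 41 12 40
f 19 40 5
f 41 40 19
f 12 42 39
f 42 11 35
f 39 35 3
f 42 35 39
f 11 37 36
f 37 8 24
f 36 24 7
f 37 24 36
f 8 23 28
f 23 2 25
f 28 25 9
f 23 25 28
f 4 30 16
f 30 10 31
f 16 31 5
f 30 31 16
f 4 16 14
f 16 5 15
f 14 15 3
f 16 15 14
f 4 14 21
f 14 3 20
f 21 20 7
f 14 20 21
f 4 21 26
f 21 7 27
f 26 27 9
f 21 27 26
f 4 26 30
f 26 9 33
f 30 33 10
f 26 33 30
f 5 31 19
f 31 10 32
f 19 32 6
f 31 32 19
f 3 15 39
f 15 5 40
f 39 40 12
f 15 40 39
f 7 20 36
f 20 3 35
f 36 35 11
f 20 35 36
f 9 27 28
f 27 7 24
f 28 24 8
f 27 24 28
f 10 33 29
f 33 9 25
f 29 25 2
f 33 25 29
f 44 43 47
f 44 47 45
f 45 47 48
f 45 48 46
f 47 43 49
f 47 49 48
f 48 49 50
f 48 50 46
f 49 43 51
f 49 51 50
f 50 51 52
f 50 52 46
f 51 43 53
f 51 53 52
f 52 53 54
f 52 54 46
f 53 43 55
f 53 55 54
f 54 55 56
f 54 56 46
f 55 43 57
f 55 57 56
f 56 57 58
f 56 58 46
f 57 43 59
f 57 59 58
f 58 59 60
f 58 60 46
f 59 43 44
f 59 44 60
f 60 44 45
f 60 45 46



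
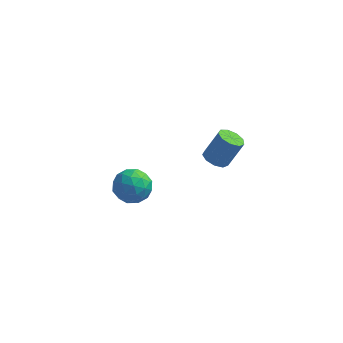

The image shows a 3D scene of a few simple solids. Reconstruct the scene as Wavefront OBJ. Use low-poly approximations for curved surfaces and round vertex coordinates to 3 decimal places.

v -4.032 -1.166 -2.549
v -3.092 -0.608 -2.392
v -3.228 -2.172 -3.788
v -2.288 -1.614 -3.631
v -2.67 -2.285 -2.842
v -3.167 -1.664 -2.076
v -3.153 -1.116 -4.104
v -3.65 -0.495 -3.338
v -2.549 -0.577 -3.353
v -2.251 -1.3 -2.573
v -4.069 -1.48 -3.607
v -3.771 -2.203 -2.827
v -3.633 -0.799 -2.362
v -2.687 -1.981 -3.818
v -2.912 -2.375 -3.354
v -2.359 -2.047 -3.262
v -3.677 -1.419 -2.176
v -3.125 -1.091 -2.084
v -2.876 -2.077 -2.348
v -3.195 -1.689 -4.096
v -2.643 -1.361 -4.004
v -3.961 -0.733 -2.918
v -3.408 -0.405 -2.826
v -3.444 -0.703 -3.832
v -2.761 -0.453 -2.834
v -2.288 -1.044 -3.562
v -2.797 -0.752 -3.84
v -3.089 -0.386 -3.39
v -2.586 -0.877 -2.376
v -2.113 -1.468 -3.104
v -2.338 -1.863 -2.64
v -2.63 -1.498 -2.19
v -2.266 -0.859 -2.94
v -4.207 -1.312 -3.076
v -3.734 -1.903 -3.804
v -3.69 -1.282 -3.99
v -3.982 -0.917 -3.54
v -4.032 -1.736 -2.618
v -3.559 -2.327 -3.346
v -3.231 -2.394 -2.79
v -3.523 -2.028 -2.34
v -4.054 -1.921 -3.24
v 1.677 -3.587 2.418
v 2.325 -3.668 2.14
v 2.991 -3.235 3.563
v 2.343 -3.153 3.842
v 2.172 -3.212 2.073
v 2.838 -2.779 3.496
v 1.787 -2.931 2.168
v 2.453 -2.498 3.591
v 1.35 -2.957 2.38
v 2.016 -2.524 3.803
v 1.067 -3.278 2.61
v 1.733 -2.844 4.033
v 1.069 -3.742 2.75
v 1.735 -3.309 4.174
v 1.355 -4.134 2.735
v 2.021 -3.701 4.159
v 1.792 -4.27 2.572
v 2.458 -3.837 3.996
v 2.175 -4.086 2.337
v 2.841 -3.653 3.76
f 1 38 17
f 38 12 41
f 17 41 6
f 38 41 17
f 1 17 13
f 17 6 18
f 13 18 2
f 17 18 13
f 1 13 22
f 13 2 23
f 22 23 8
f 13 23 22
f 1 22 34
f 22 8 37
f 34 37 11
f 22 37 34
f 1 34 38
f 34 11 42
f 38 42 12
f 34 42 38
f 2 18 29
f 18 6 32
f 29 32 10
f 18 32 29
f 6 41 19
f 41 12 40
f 19 40 5
f 41 40 19
f 12 42 39
f 42 11 35
f 39 35 3
f 42 35 39
f 11 37 36
f 37 8 24
f 36 24 7
f 37 24 36
f 8 23 28
f 23 2 25
f 28 25 9
f 23 25 28
f 4 30 16
f 30 10 31
f 16 31 5
f 30 31 16
f 4 16 14
f 16 5 15
f 14 15 3
f 16 15 14
f 4 14 21
f 14 3 20
f 21 20 7
f 14 20 21
f 4 21 26
f 21 7 27
f 26 27 9
f 21 27 26
f 4 26 30
f 26 9 33
f 30 33 10
f 26 33 30
f 5 31 19
f 31 10 32
f 19 32 6
f 31 32 19
f 3 15 39
f 15 5 40
f 39 40 12
f 15 40 39
f 7 20 36
f 20 3 35
f 36 35 11
f 20 35 36
f 9 27 28
f 27 7 24
f 28 24 8
f 27 24 28
f 10 33 29
f 33 9 25
f 29 25 2
f 33 25 29
f 44 43 47
f 44 47 45
f 45 47 48
f 45 48 46
f 47 43 49
f 47 49 48
f 48 49 50
f 48 50 46
f 49 43 51
f 49 51 50
f 50 51 52
f 50 52 46
f 51 43 53
f 51 53 52
f 52 53 54
f 52 54 46
f 53 43 55
f 53 55 54
f 54 55 56
f 54 56 46
f 55 43 57
f 55 57 56
f 56 57 58
f 56 58 46
f 57 43 59
f 57 59 58
f 58 59 60
f 58 60 46
f 59 43 61
f 59 61 60
f 60 61 62
f 60 62 46
f 61 43 44
f 61 44 62
f 62 44 45
f 62 45 46



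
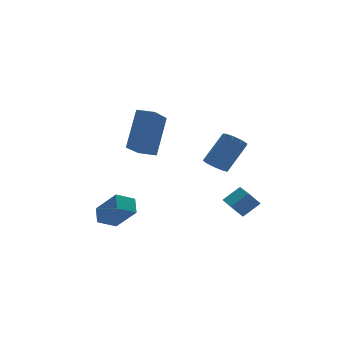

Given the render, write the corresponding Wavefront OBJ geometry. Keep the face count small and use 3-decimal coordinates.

v 2.481 -0.674 -1.554
v 3.317 -0.669 -0.886
v 2.535 0.423 -1.629
v 3.371 0.427 -0.961
v 3.029 -0.747 -2.239
v 3.865 -0.743 -1.571
v 3.083 0.349 -2.314
v 3.919 0.354 -1.646
v -0.454 0.815 1.454
v -1.423 -0.328 2.378
v -1.101 1.381 1.476
v -2.07 0.238 2.399
v 0.33 1.642 3.301
v -0.639 0.499 4.224
v -0.317 2.208 3.322
v -1.286 1.065 4.246
v 2.246 0.58 0.481
v 2.649 0.831 0.052
v 3.777 1.271 1.371
v 3.374 1.02 1.799
v 2.368 1.137 0.19
v 3.496 1.577 1.509
v 2.03 1.183 0.465
v 3.158 1.622 1.783
v 1.793 0.946 0.746
v 2.921 1.385 2.065
v 1.768 0.538 0.904
v 2.896 0.978 2.222
v 1.966 0.15 0.863
v 3.094 0.59 2.182
v 2.296 -0.037 0.644
v 3.424 0.403 1.962
v 2.602 0.065 0.348
v 3.73 0.505 1.667
v 2.742 0.408 0.114
v 3.87 0.848 1.433
v -2.274 0.885 -1.55
v -2.071 1.631 -1.051
v -2.897 1.841 -2.727
v -2.694 2.587 -2.229
v -1.366 0.933 -1.991
v -1.163 1.679 -1.493
v -1.989 1.889 -3.169
v -1.786 2.635 -2.67
f 2 4 1
f 5 2 1
f 1 4 3
f 3 5 1
f 2 8 4
f 6 2 5
f 6 8 2
f 4 8 3
f 7 5 3
f 3 8 7
f 7 6 5
f 8 6 7
f 10 12 9
f 13 10 9
f 9 12 11
f 11 13 9
f 10 16 12
f 14 10 13
f 14 16 10
f 12 16 11
f 15 13 11
f 11 16 15
f 15 14 13
f 16 14 15
f 18 17 21
f 18 21 19
f 19 21 22
f 19 22 20
f 21 17 23
f 21 23 22
f 22 23 24
f 22 24 20
f 23 17 25
f 23 25 24
f 24 25 26
f 24 26 20
f 25 17 27
f 25 27 26
f 26 27 28
f 26 28 20
f 27 17 29
f 27 29 28
f 28 29 30
f 28 30 20
f 29 17 31
f 29 31 30
f 30 31 32
f 30 32 20
f 31 17 33
f 31 33 32
f 32 33 34
f 32 34 20
f 33 17 35
f 33 35 34
f 34 35 36
f 34 36 20
f 35 17 18
f 35 18 36
f 36 18 19
f 36 19 20
f 38 40 37
f 41 38 37
f 37 40 39
f 39 41 37
f 38 44 40
f 42 38 41
f 42 44 38
f 40 44 39
f 43 41 39
f 39 44 43
f 43 42 41
f 44 42 43



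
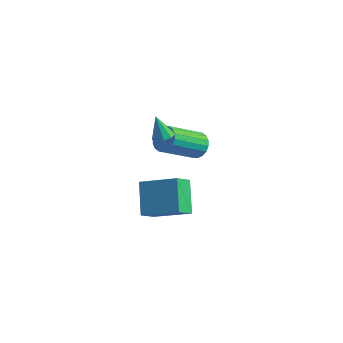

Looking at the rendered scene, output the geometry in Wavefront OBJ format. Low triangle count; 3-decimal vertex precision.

v 0.204 -4.693 -0.455
v -0.599 -3.692 0.69
v 0.268 -3.83 -1.165
v -0.534 -2.828 -0.02
v 1.854 -4.212 0.28
v 1.052 -3.21 1.425
v 1.919 -3.348 -0.43
v 1.116 -2.347 0.715
v -1.618 2.239 -1.411
v -1.058 1.822 -1.623
v -1.801 0.204 -0.4
v -2.362 0.621 -0.189
v -0.942 1.969 -1.357
v -1.685 0.351 -0.135
v -0.96 2.17 -1.103
v -1.704 0.552 0.12
v -1.109 2.385 -0.909
v -1.852 0.766 0.314
v -1.358 2.57 -0.815
v -2.102 0.952 0.408
v -1.659 2.69 -0.839
v -2.402 1.072 0.384
v -1.952 2.721 -0.976
v -2.695 1.103 0.246
v -2.179 2.656 -1.2
v -2.922 1.038 0.023
v -2.295 2.509 -1.465
v -3.038 0.891 -0.243
v -2.276 2.308 -1.72
v -3.02 0.69 -0.497
v -2.128 2.094 -1.914
v -2.871 0.475 -0.691
v -1.878 1.908 -2.008
v -2.622 0.29 -0.785
v -1.578 1.788 -1.984
v -2.321 0.17 -0.761
v -1.285 1.757 -1.846
v -2.028 0.139 -0.624
v -2.007 0.101 0.502
v -1.689 -0.321 0.653
v -2.473 0.159 1.638
v -1.508 0.003 0.711
v -1.56 0.373 0.671
v -1.821 0.617 0.552
v -2.169 0.619 0.409
v -2.441 0.379 0.31
v -2.51 0.009 0.3
v -2.344 -0.317 0.385
v -2.019 -0.448 0.524
f 2 4 1
f 5 2 1
f 1 4 3
f 3 5 1
f 2 8 4
f 6 2 5
f 6 8 2
f 4 8 3
f 7 5 3
f 3 8 7
f 7 6 5
f 8 6 7
f 10 9 13
f 10 13 11
f 11 13 14
f 11 14 12
f 13 9 15
f 13 15 14
f 14 15 16
f 14 16 12
f 15 9 17
f 15 17 16
f 16 17 18
f 16 18 12
f 17 9 19
f 17 19 18
f 18 19 20
f 18 20 12
f 19 9 21
f 19 21 20
f 20 21 22
f 20 22 12
f 21 9 23
f 21 23 22
f 22 23 24
f 22 24 12
f 23 9 25
f 23 25 24
f 24 25 26
f 24 26 12
f 25 9 27
f 25 27 26
f 26 27 28
f 26 28 12
f 27 9 29
f 27 29 28
f 28 29 30
f 28 30 12
f 29 9 31
f 29 31 30
f 30 31 32
f 30 32 12
f 31 9 33
f 31 33 32
f 32 33 34
f 32 34 12
f 33 9 35
f 33 35 34
f 34 35 36
f 34 36 12
f 35 9 37
f 35 37 36
f 36 37 38
f 36 38 12
f 37 9 10
f 37 10 38
f 38 10 11
f 38 11 12
f 40 39 42
f 40 42 41
f 42 39 43
f 42 43 41
f 43 39 44
f 43 44 41
f 44 39 45
f 44 45 41
f 45 39 46
f 45 46 41
f 46 39 47
f 46 47 41
f 47 39 48
f 47 48 41
f 48 39 49
f 48 49 41
f 49 39 40
f 49 40 41



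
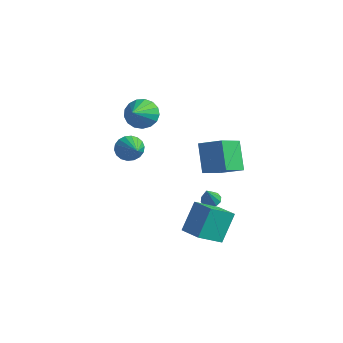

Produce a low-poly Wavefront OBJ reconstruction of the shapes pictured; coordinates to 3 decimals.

v -3.828 2.46 -1.755
v -3.332 2.751 -2.353
v -2.452 1.7 -0.985
v -3.324 3.021 -2.102
v -3.416 3.18 -1.781
v -3.589 3.196 -1.455
v -3.809 3.067 -1.188
v -4.034 2.817 -1.034
v -4.217 2.497 -1.022
v -4.324 2.169 -1.156
v -4.332 1.899 -1.408
v -4.24 1.74 -1.728
v -4.067 1.724 -2.054
v -3.847 1.853 -2.321
v -3.622 2.103 -2.475
v -3.439 2.423 -2.487
v -3.141 2.718 1.114
v -2.396 2.639 0.498
v -2.479 1.382 2.086
v -2.246 2.943 0.814
v -2.302 3.196 1.2
v -2.549 3.34 1.565
v -2.933 3.341 1.827
v -3.363 3.199 1.926
v -3.743 2.947 1.838
v -3.985 2.643 1.585
v -4.034 2.355 1.223
v -3.878 2.151 0.837
v -3.553 2.077 0.514
v -3.134 2.149 0.328
v -2.716 2.352 0.322
v 1.866 3.398 -1.451
v 2.082 1.794 -0.576
v 0.934 4.07 0.012
v 1.151 2.466 0.887
v 3.049 3.854 -0.907
v 3.266 2.25 -0.032
v 2.118 4.526 0.556
v 2.334 2.922 1.431
v 1.278 3.328 -3.769
v 1.618 3.734 -3.621
v 1.542 2.692 -2.631
v 1.307 3.81 -3.506
v 0.985 3.702 -3.492
v 0.775 3.451 -3.583
v 0.757 3.153 -3.746
v 0.938 2.922 -3.917
v 1.249 2.846 -4.032
v 1.571 2.954 -4.046
v 1.781 3.205 -3.954
v 1.799 3.503 -3.792
v 2.47 -0.103 -3.739
v 2.347 0.949 -2.198
v 2.898 1.194 -4.591
v 2.775 2.247 -3.051
v 3.845 -0.367 -3.449
v 3.722 0.686 -1.909
v 4.273 0.931 -4.302
v 4.15 1.983 -2.761
f 2 1 4
f 2 4 3
f 4 1 5
f 4 5 3
f 5 1 6
f 5 6 3
f 6 1 7
f 6 7 3
f 7 1 8
f 7 8 3
f 8 1 9
f 8 9 3
f 9 1 10
f 9 10 3
f 10 1 11
f 10 11 3
f 11 1 12
f 11 12 3
f 12 1 13
f 12 13 3
f 13 1 14
f 13 14 3
f 14 1 15
f 14 15 3
f 15 1 16
f 15 16 3
f 16 1 2
f 16 2 3
f 18 17 20
f 18 20 19
f 20 17 21
f 20 21 19
f 21 17 22
f 21 22 19
f 22 17 23
f 22 23 19
f 23 17 24
f 23 24 19
f 24 17 25
f 24 25 19
f 25 17 26
f 25 26 19
f 26 17 27
f 26 27 19
f 27 17 28
f 27 28 19
f 28 17 29
f 28 29 19
f 29 17 30
f 29 30 19
f 30 17 31
f 30 31 19
f 31 17 18
f 31 18 19
f 33 35 32
f 36 33 32
f 32 35 34
f 34 36 32
f 33 39 35
f 37 33 36
f 37 39 33
f 35 39 34
f 38 36 34
f 34 39 38
f 38 37 36
f 39 37 38
f 41 40 43
f 41 43 42
f 43 40 44
f 43 44 42
f 44 40 45
f 44 45 42
f 45 40 46
f 45 46 42
f 46 40 47
f 46 47 42
f 47 40 48
f 47 48 42
f 48 40 49
f 48 49 42
f 49 40 50
f 49 50 42
f 50 40 51
f 50 51 42
f 51 40 41
f 51 41 42
f 53 55 52
f 56 53 52
f 52 55 54
f 54 56 52
f 53 59 55
f 57 53 56
f 57 59 53
f 55 59 54
f 58 56 54
f 54 59 58
f 58 57 56
f 59 57 58



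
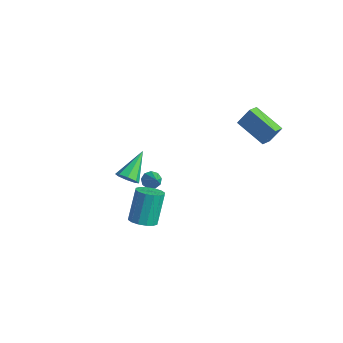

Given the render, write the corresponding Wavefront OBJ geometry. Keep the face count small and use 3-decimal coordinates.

v 1.58 -3.829 -1.416
v 2.32 -4.156 -1.096
v 1.88 -3.278 0.817
v 1.14 -2.951 0.496
v 2.432 -3.75 -1.257
v 1.992 -2.872 0.656
v 2.315 -3.366 -1.46
v 1.875 -2.488 0.453
v 2.002 -3.105 -1.652
v 1.562 -2.227 0.261
v 1.575 -3.039 -1.78
v 1.135 -2.161 0.133
v 1.15 -3.184 -1.811
v 0.71 -2.306 0.101
v 0.84 -3.502 -1.737
v 0.4 -2.624 0.176
v 0.728 -3.908 -1.576
v 0.288 -3.03 0.337
v 0.845 -4.292 -1.373
v 0.405 -3.414 0.54
v 1.158 -4.553 -1.181
v 0.718 -3.675 0.732
v 1.585 -4.619 -1.053
v 1.145 -3.741 0.86
v 2.01 -4.474 -1.021
v 1.57 -3.596 0.891
v 0.192 -3.86 1.476
v 0.894 -3.754 1.685
v -0.412 -2.28 2.704
v 0.756 -3.451 1.227
v 0.287 -3.387 0.915
v -0.237 -3.601 0.932
v -0.51 -3.966 1.268
v -0.372 -4.269 1.726
v 0.096 -4.333 2.038
v 0.621 -4.119 2.021
v -3.985 1.004 -4.187
v -3.559 0.968 -4.677
v -2.875 0.576 -3.193
v -3.557 1.377 -4.504
v -3.755 1.612 -4.182
v -4.06 1.562 -3.863
v -4.33 1.251 -3.696
v -4.439 0.825 -3.758
v -4.335 0.482 -4.022
v -4.067 0.383 -4.363
v -3.761 0.575 -4.622
v 3.291 4.013 2.793
v 3.555 3.258 3.08
v 1.402 3.678 3.648
v 1.666 2.923 3.936
v 3.694 4.577 3.904
v 3.958 3.822 4.192
v 1.805 4.242 4.76
v 2.069 3.487 5.047
f 2 1 5
f 2 5 3
f 3 5 6
f 3 6 4
f 5 1 7
f 5 7 6
f 6 7 8
f 6 8 4
f 7 1 9
f 7 9 8
f 8 9 10
f 8 10 4
f 9 1 11
f 9 11 10
f 10 11 12
f 10 12 4
f 11 1 13
f 11 13 12
f 12 13 14
f 12 14 4
f 13 1 15
f 13 15 14
f 14 15 16
f 14 16 4
f 15 1 17
f 15 17 16
f 16 17 18
f 16 18 4
f 17 1 19
f 17 19 18
f 18 19 20
f 18 20 4
f 19 1 21
f 19 21 20
f 20 21 22
f 20 22 4
f 21 1 23
f 21 23 22
f 22 23 24
f 22 24 4
f 23 1 25
f 23 25 24
f 24 25 26
f 24 26 4
f 25 1 2
f 25 2 26
f 26 2 3
f 26 3 4
f 28 27 30
f 28 30 29
f 30 27 31
f 30 31 29
f 31 27 32
f 31 32 29
f 32 27 33
f 32 33 29
f 33 27 34
f 33 34 29
f 34 27 35
f 34 35 29
f 35 27 36
f 35 36 29
f 36 27 28
f 36 28 29
f 38 37 40
f 38 40 39
f 40 37 41
f 40 41 39
f 41 37 42
f 41 42 39
f 42 37 43
f 42 43 39
f 43 37 44
f 43 44 39
f 44 37 45
f 44 45 39
f 45 37 46
f 45 46 39
f 46 37 47
f 46 47 39
f 47 37 38
f 47 38 39
f 49 51 48
f 52 49 48
f 48 51 50
f 50 52 48
f 49 55 51
f 53 49 52
f 53 55 49
f 51 55 50
f 54 52 50
f 50 55 54
f 54 53 52
f 55 53 54



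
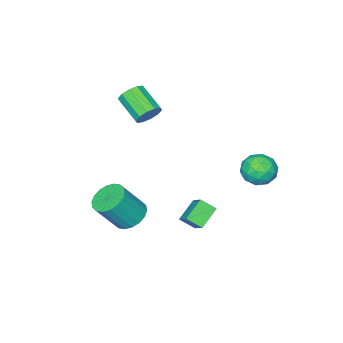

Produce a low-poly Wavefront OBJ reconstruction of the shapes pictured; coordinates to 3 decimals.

v 2.923 -0.561 -2.722
v 3.321 -1.199 -3.159
v 4.235 -1.618 -1.714
v 3.837 -0.979 -1.278
v 3.554 -0.896 -3.219
v 4.468 -1.314 -1.774
v 3.662 -0.526 -3.18
v 4.576 -0.944 -1.735
v 3.624 -0.163 -3.05
v 4.538 -0.582 -1.606
v 3.447 0.121 -2.856
v 4.36 -0.297 -1.411
v 3.166 0.27 -2.635
v 4.079 -0.148 -1.19
v 2.837 0.255 -2.432
v 3.75 -0.164 -0.987
v 2.525 0.078 -2.286
v 3.439 -0.341 -0.841
v 2.292 -0.226 -2.226
v 3.206 -0.644 -0.781
v 2.184 -0.596 -2.265
v 3.098 -1.014 -0.82
v 2.222 -0.958 -2.394
v 3.136 -1.377 -0.95
v 2.4 -1.243 -2.589
v 3.313 -1.661 -1.144
v 2.681 -1.392 -2.81
v 3.594 -1.81 -1.365
v 3.01 -1.376 -3.013
v 3.923 -1.795 -1.568
v 1.219 -1.147 2.729
v 1.657 -1.433 2.309
v 1.498 -2.738 3.031
v 1.061 -2.453 3.451
v 1.868 -1.281 2.631
v 1.71 -2.586 3.353
v 1.832 -1.077 2.99
v 1.674 -2.383 3.712
v 1.562 -0.901 3.249
v 1.404 -2.206 3.971
v 1.161 -0.819 3.31
v 1.002 -2.124 4.032
v 0.782 -0.862 3.149
v 0.623 -2.167 3.871
v 0.57 -1.014 2.827
v 0.412 -2.319 3.549
v 0.606 -1.217 2.468
v 0.448 -2.523 3.19
v 0.876 -1.394 2.209
v 0.718 -2.699 2.931
v 1.278 -1.476 2.148
v 1.119 -2.781 2.87
v -1.367 3.853 -0.156
v -0.508 3.951 0.024
v -1.472 2.869 0.876
v -0.613 2.967 1.056
v -1.179 3.618 1.241
v -1.115 4.226 0.604
v -0.865 2.594 0.296
v -0.801 3.202 -0.341
v -0.198 3.172 0.303
v -0.392 3.806 0.888
v -1.588 3.014 0.012
v -1.782 3.648 0.597
v -0.929 3.988 -0.156
v -1.051 2.832 1.056
v -1.384 3.215 1.166
v -0.879 3.272 1.271
v -1.285 4.15 0.184
v -0.78 4.208 0.29
v -1.175 4.012 1.006
v -1.2 2.612 0.61
v -0.695 2.67 0.716
v -1.101 3.548 -0.371
v -0.596 3.605 -0.266
v -0.805 2.808 -0.106
v -0.241 3.588 0.113
v -0.302 3.01 0.72
v -0.451 2.79 0.273
v -0.413 3.148 -0.101
v -0.355 3.96 0.457
v -0.417 3.382 1.063
v -0.75 3.765 1.172
v -0.712 4.122 0.798
v -0.173 3.503 0.621
v -1.563 3.438 -0.163
v -1.625 2.86 0.443
v -1.268 2.698 0.102
v -1.23 3.055 -0.272
v -1.678 3.81 0.18
v -1.739 3.232 0.787
v -1.567 3.672 1.001
v -1.529 4.03 0.627
v -1.807 3.317 0.279
v 1.164 2.535 -1.512
v 1.519 3.335 -0.797
v 2.137 2.671 -2.147
v 2.492 3.47 -1.432
v 1.548 1.95 -1.048
v 1.903 2.749 -0.333
v 2.521 2.085 -1.683
v 2.876 2.885 -0.968
f 2 1 5
f 2 5 3
f 3 5 6
f 3 6 4
f 5 1 7
f 5 7 6
f 6 7 8
f 6 8 4
f 7 1 9
f 7 9 8
f 8 9 10
f 8 10 4
f 9 1 11
f 9 11 10
f 10 11 12
f 10 12 4
f 11 1 13
f 11 13 12
f 12 13 14
f 12 14 4
f 13 1 15
f 13 15 14
f 14 15 16
f 14 16 4
f 15 1 17
f 15 17 16
f 16 17 18
f 16 18 4
f 17 1 19
f 17 19 18
f 18 19 20
f 18 20 4
f 19 1 21
f 19 21 20
f 20 21 22
f 20 22 4
f 21 1 23
f 21 23 22
f 22 23 24
f 22 24 4
f 23 1 25
f 23 25 24
f 24 25 26
f 24 26 4
f 25 1 27
f 25 27 26
f 26 27 28
f 26 28 4
f 27 1 29
f 27 29 28
f 28 29 30
f 28 30 4
f 29 1 2
f 29 2 30
f 30 2 3
f 30 3 4
f 32 31 35
f 32 35 33
f 33 35 36
f 33 36 34
f 35 31 37
f 35 37 36
f 36 37 38
f 36 38 34
f 37 31 39
f 37 39 38
f 38 39 40
f 38 40 34
f 39 31 41
f 39 41 40
f 40 41 42
f 40 42 34
f 41 31 43
f 41 43 42
f 42 43 44
f 42 44 34
f 43 31 45
f 43 45 44
f 44 45 46
f 44 46 34
f 45 31 47
f 45 47 46
f 46 47 48
f 46 48 34
f 47 31 49
f 47 49 48
f 48 49 50
f 48 50 34
f 49 31 51
f 49 51 50
f 50 51 52
f 50 52 34
f 51 31 32
f 51 32 52
f 52 32 33
f 52 33 34
f 53 90 69
f 90 64 93
f 69 93 58
f 90 93 69
f 53 69 65
f 69 58 70
f 65 70 54
f 69 70 65
f 53 65 74
f 65 54 75
f 74 75 60
f 65 75 74
f 53 74 86
f 74 60 89
f 86 89 63
f 74 89 86
f 53 86 90
f 86 63 94
f 90 94 64
f 86 94 90
f 54 70 81
f 70 58 84
f 81 84 62
f 70 84 81
f 58 93 71
f 93 64 92
f 71 92 57
f 93 92 71
f 64 94 91
f 94 63 87
f 91 87 55
f 94 87 91
f 63 89 88
f 89 60 76
f 88 76 59
f 89 76 88
f 60 75 80
f 75 54 77
f 80 77 61
f 75 77 80
f 56 82 68
f 82 62 83
f 68 83 57
f 82 83 68
f 56 68 66
f 68 57 67
f 66 67 55
f 68 67 66
f 56 66 73
f 66 55 72
f 73 72 59
f 66 72 73
f 56 73 78
f 73 59 79
f 78 79 61
f 73 79 78
f 56 78 82
f 78 61 85
f 82 85 62
f 78 85 82
f 57 83 71
f 83 62 84
f 71 84 58
f 83 84 71
f 55 67 91
f 67 57 92
f 91 92 64
f 67 92 91
f 59 72 88
f 72 55 87
f 88 87 63
f 72 87 88
f 61 79 80
f 79 59 76
f 80 76 60
f 79 76 80
f 62 85 81
f 85 61 77
f 81 77 54
f 85 77 81
f 96 98 95
f 99 96 95
f 95 98 97
f 97 99 95
f 96 102 98
f 100 96 99
f 100 102 96
f 98 102 97
f 101 99 97
f 97 102 101
f 101 100 99
f 102 100 101



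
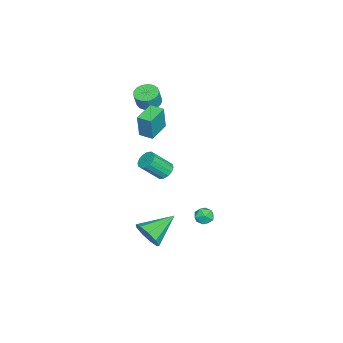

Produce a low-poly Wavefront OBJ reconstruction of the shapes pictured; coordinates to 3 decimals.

v -3.292 -3.232 -3.545
v -2.987 -3.642 -4.025
v -2.384 -4.657 -2.774
v -2.688 -4.248 -2.295
v -2.738 -3.392 -3.942
v -2.134 -4.407 -2.692
v -2.637 -3.1 -3.754
v -2.033 -4.115 -2.503
v -2.711 -2.843 -3.509
v -2.108 -3.858 -2.258
v -2.941 -2.69 -3.274
v -2.338 -3.705 -2.024
v -3.265 -2.683 -3.112
v -2.662 -3.698 -1.862
v -3.596 -2.823 -3.066
v -2.993 -3.838 -1.815
v -3.846 -3.073 -3.148
v -3.242 -4.088 -1.898
v -3.947 -3.365 -3.337
v -3.343 -4.38 -2.086
v -3.872 -3.622 -3.582
v -3.269 -4.637 -2.331
v -3.642 -3.775 -3.816
v -3.039 -4.79 -2.566
v -3.318 -3.782 -3.978
v -2.715 -4.797 -2.728
v 3.385 -2.348 -4.322
v 4.015 -2.091 -3.549
v 1.835 -1.152 -3.458
v 4.078 -1.627 -4.076
v 3.817 -1.501 -4.718
v 3.354 -1.771 -5.175
v 2.905 -2.311 -5.233
v 2.681 -2.869 -4.865
v 2.786 -3.182 -4.242
v 3.171 -3.105 -3.658
v 3.657 -2.674 -3.384
v 3.312 1.097 -1.149
v 3.724 1.584 -0.97
v 4.016 0.776 -1.89
v 4.428 1.263 -1.711
v 4.317 0.755 -1.3
v 3.882 0.954 -0.842
v 3.858 1.406 -2.018
v 3.423 1.605 -1.56
v 4.061 1.775 -1.507
v 4.344 1.373 -1.063
v 3.396 0.987 -1.797
v 3.679 0.585 -1.353
v -2.022 -3.637 1.702
v -1.764 -3.674 3.382
v -1.792 -2.736 1.687
v -1.534 -2.773 3.366
v -0.586 -4.007 1.474
v -0.328 -4.044 3.153
v -0.356 -3.106 1.458
v -0.098 -3.143 3.138
v -2.296 -3.897 3.309
v -1.616 -3.589 3.081
v -1.244 -3.655 4.104
v -1.924 -3.963 4.331
v -1.822 -3.292 3.175
v -1.45 -3.358 4.198
v -2.136 -3.134 3.3
v -1.764 -3.2 4.322
v -2.487 -3.15 3.426
v -2.115 -3.216 4.449
v -2.794 -3.337 3.526
v -2.422 -3.403 4.548
v -2.987 -3.653 3.576
v -2.615 -3.719 4.598
v -3.022 -4.025 3.565
v -2.65 -4.09 4.587
v -2.89 -4.367 3.495
v -2.518 -4.433 4.517
v -2.623 -4.602 3.382
v -2.251 -4.667 4.405
v -2.28 -4.675 3.253
v -1.908 -4.741 4.275
v -1.941 -4.57 3.136
v -1.569 -4.636 4.159
v -1.684 -4.311 3.059
v -1.312 -4.377 4.082
v -1.566 -3.957 3.039
v -1.194 -4.023 4.062
f 2 1 5
f 2 5 3
f 3 5 6
f 3 6 4
f 5 1 7
f 5 7 6
f 6 7 8
f 6 8 4
f 7 1 9
f 7 9 8
f 8 9 10
f 8 10 4
f 9 1 11
f 9 11 10
f 10 11 12
f 10 12 4
f 11 1 13
f 11 13 12
f 12 13 14
f 12 14 4
f 13 1 15
f 13 15 14
f 14 15 16
f 14 16 4
f 15 1 17
f 15 17 16
f 16 17 18
f 16 18 4
f 17 1 19
f 17 19 18
f 18 19 20
f 18 20 4
f 19 1 21
f 19 21 20
f 20 21 22
f 20 22 4
f 21 1 23
f 21 23 22
f 22 23 24
f 22 24 4
f 23 1 25
f 23 25 24
f 24 25 26
f 24 26 4
f 25 1 2
f 25 2 26
f 26 2 3
f 26 3 4
f 28 27 30
f 28 30 29
f 30 27 31
f 30 31 29
f 31 27 32
f 31 32 29
f 32 27 33
f 32 33 29
f 33 27 34
f 33 34 29
f 34 27 35
f 34 35 29
f 35 27 36
f 35 36 29
f 36 27 37
f 36 37 29
f 37 27 28
f 37 28 29
f 38 49 43
f 38 43 39
f 38 39 45
f 38 45 48
f 38 48 49
f 39 43 47
f 43 49 42
f 49 48 40
f 48 45 44
f 45 39 46
f 41 47 42
f 41 42 40
f 41 40 44
f 41 44 46
f 41 46 47
f 42 47 43
f 40 42 49
f 44 40 48
f 46 44 45
f 47 46 39
f 51 53 50
f 54 51 50
f 50 53 52
f 52 54 50
f 51 57 53
f 55 51 54
f 55 57 51
f 53 57 52
f 56 54 52
f 52 57 56
f 56 55 54
f 57 55 56
f 59 58 62
f 59 62 60
f 60 62 63
f 60 63 61
f 62 58 64
f 62 64 63
f 63 64 65
f 63 65 61
f 64 58 66
f 64 66 65
f 65 66 67
f 65 67 61
f 66 58 68
f 66 68 67
f 67 68 69
f 67 69 61
f 68 58 70
f 68 70 69
f 69 70 71
f 69 71 61
f 70 58 72
f 70 72 71
f 71 72 73
f 71 73 61
f 72 58 74
f 72 74 73
f 73 74 75
f 73 75 61
f 74 58 76
f 74 76 75
f 75 76 77
f 75 77 61
f 76 58 78
f 76 78 77
f 77 78 79
f 77 79 61
f 78 58 80
f 78 80 79
f 79 80 81
f 79 81 61
f 80 58 82
f 80 82 81
f 81 82 83
f 81 83 61
f 82 58 84
f 82 84 83
f 83 84 85
f 83 85 61
f 84 58 59
f 84 59 85
f 85 59 60
f 85 60 61



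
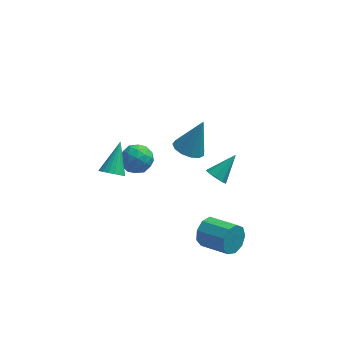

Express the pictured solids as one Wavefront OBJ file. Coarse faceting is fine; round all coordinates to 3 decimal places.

v 2.666 -2.871 -2.637
v 3.081 -2.661 -3.42
v 4.508 -3.64 -2.925
v 4.094 -3.849 -2.143
v 3.22 -2.238 -2.985
v 4.648 -3.217 -2.491
v 3.101 -2.111 -2.387
v 4.528 -3.09 -1.893
v 2.778 -2.339 -1.907
v 4.205 -3.318 -1.412
v 2.403 -2.816 -1.768
v 3.83 -3.795 -1.274
v 2.151 -3.319 -2.036
v 3.578 -4.298 -1.542
v 2.14 -3.611 -2.585
v 3.568 -4.59 -2.091
v 2.376 -3.557 -3.159
v 3.803 -4.536 -2.665
v 2.747 -3.182 -3.488
v 4.175 -4.161 -2.994
v 2.967 1.539 -2.65
v 3.324 0.986 -2.48
v 3.993 2.521 -1.61
v 3.517 1.227 -2.899
v 3.388 1.651 -3.172
v 3.012 2.009 -3.139
v 2.609 2.092 -2.819
v 2.416 1.851 -2.401
v 2.546 1.427 -2.128
v 2.922 1.069 -2.161
v 1.502 1.116 0.358
v 2.321 1.299 -0.019
v 2.258 1.664 2.262
v 2.049 1.741 -0.038
v 1.604 1.984 0.068
v 1.126 1.951 0.267
v 0.768 1.654 0.495
v 0.643 1.186 0.679
v 0.79 0.696 0.762
v 1.164 0.339 0.716
v 1.645 0.229 0.557
v 2.08 0.401 0.334
v 2.332 0.8 0.119
v -1.876 4.153 -3.071
v -1.077 4.034 -3.659
v -1.823 2.586 -2.681
v -1.024 2.467 -3.269
v -0.949 2.997 -2.426
v -0.982 3.966 -2.667
v -1.918 2.654 -3.673
v -1.951 3.623 -3.914
v -1.103 3.108 -4.031
v -0.504 3.32 -3.26
v -2.396 3.3 -3.08
v -1.797 3.512 -2.309
v -1.481 4.231 -3.399
v -1.419 2.389 -2.941
v -1.375 2.7 -2.445
v -0.905 2.63 -2.791
v -1.425 4.191 -2.816
v -0.956 4.121 -3.162
v -0.881 3.512 -2.437
v -1.944 2.499 -3.178
v -1.475 2.429 -3.524
v -1.995 3.99 -3.549
v -1.525 3.92 -3.895
v -2.019 3.108 -3.903
v -1.027 3.617 -3.963
v -0.996 2.695 -3.734
v -1.521 2.805 -3.972
v -1.54 3.375 -4.113
v -0.675 3.741 -3.51
v -0.644 2.82 -3.281
v -0.6 3.132 -2.785
v -0.619 3.701 -2.927
v -0.69 3.197 -3.729
v -2.256 3.8 -3.059
v -2.225 2.879 -2.83
v -2.281 2.919 -3.413
v -2.3 3.488 -3.555
v -1.904 3.925 -2.606
v -1.873 3.003 -2.377
v -1.36 3.245 -2.227
v -1.379 3.815 -2.368
v -2.21 3.423 -2.611
v -2.164 -3.523 3.079
v -1.539 -3.786 3.208
v -1.816 -2.097 4.301
v -1.486 -3.596 2.972
v -1.567 -3.392 2.757
v -1.767 -3.214 2.606
v -2.045 -3.097 2.549
v -2.346 -3.065 2.596
v -2.612 -3.123 2.739
v -2.788 -3.26 2.95
v -2.841 -3.45 3.186
v -2.76 -3.653 3.4
v -2.56 -3.832 3.551
v -2.282 -3.948 3.609
v -1.981 -3.981 3.561
v -1.715 -3.923 3.418
f 2 1 5
f 2 5 3
f 3 5 6
f 3 6 4
f 5 1 7
f 5 7 6
f 6 7 8
f 6 8 4
f 7 1 9
f 7 9 8
f 8 9 10
f 8 10 4
f 9 1 11
f 9 11 10
f 10 11 12
f 10 12 4
f 11 1 13
f 11 13 12
f 12 13 14
f 12 14 4
f 13 1 15
f 13 15 14
f 14 15 16
f 14 16 4
f 15 1 17
f 15 17 16
f 16 17 18
f 16 18 4
f 17 1 19
f 17 19 18
f 18 19 20
f 18 20 4
f 19 1 2
f 19 2 20
f 20 2 3
f 20 3 4
f 22 21 24
f 22 24 23
f 24 21 25
f 24 25 23
f 25 21 26
f 25 26 23
f 26 21 27
f 26 27 23
f 27 21 28
f 27 28 23
f 28 21 29
f 28 29 23
f 29 21 30
f 29 30 23
f 30 21 22
f 30 22 23
f 32 31 34
f 32 34 33
f 34 31 35
f 34 35 33
f 35 31 36
f 35 36 33
f 36 31 37
f 36 37 33
f 37 31 38
f 37 38 33
f 38 31 39
f 38 39 33
f 39 31 40
f 39 40 33
f 40 31 41
f 40 41 33
f 41 31 42
f 41 42 33
f 42 31 43
f 42 43 33
f 43 31 32
f 43 32 33
f 44 81 60
f 81 55 84
f 60 84 49
f 81 84 60
f 44 60 56
f 60 49 61
f 56 61 45
f 60 61 56
f 44 56 65
f 56 45 66
f 65 66 51
f 56 66 65
f 44 65 77
f 65 51 80
f 77 80 54
f 65 80 77
f 44 77 81
f 77 54 85
f 81 85 55
f 77 85 81
f 45 61 72
f 61 49 75
f 72 75 53
f 61 75 72
f 49 84 62
f 84 55 83
f 62 83 48
f 84 83 62
f 55 85 82
f 85 54 78
f 82 78 46
f 85 78 82
f 54 80 79
f 80 51 67
f 79 67 50
f 80 67 79
f 51 66 71
f 66 45 68
f 71 68 52
f 66 68 71
f 47 73 59
f 73 53 74
f 59 74 48
f 73 74 59
f 47 59 57
f 59 48 58
f 57 58 46
f 59 58 57
f 47 57 64
f 57 46 63
f 64 63 50
f 57 63 64
f 47 64 69
f 64 50 70
f 69 70 52
f 64 70 69
f 47 69 73
f 69 52 76
f 73 76 53
f 69 76 73
f 48 74 62
f 74 53 75
f 62 75 49
f 74 75 62
f 46 58 82
f 58 48 83
f 82 83 55
f 58 83 82
f 50 63 79
f 63 46 78
f 79 78 54
f 63 78 79
f 52 70 71
f 70 50 67
f 71 67 51
f 70 67 71
f 53 76 72
f 76 52 68
f 72 68 45
f 76 68 72
f 87 86 89
f 87 89 88
f 89 86 90
f 89 90 88
f 90 86 91
f 90 91 88
f 91 86 92
f 91 92 88
f 92 86 93
f 92 93 88
f 93 86 94
f 93 94 88
f 94 86 95
f 94 95 88
f 95 86 96
f 95 96 88
f 96 86 97
f 96 97 88
f 97 86 98
f 97 98 88
f 98 86 99
f 98 99 88
f 99 86 100
f 99 100 88
f 100 86 101
f 100 101 88
f 101 86 87
f 101 87 88



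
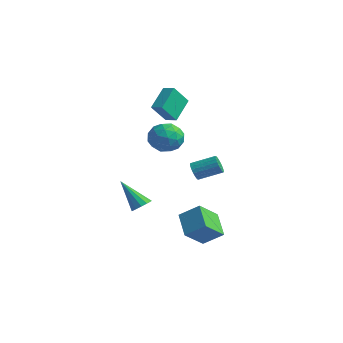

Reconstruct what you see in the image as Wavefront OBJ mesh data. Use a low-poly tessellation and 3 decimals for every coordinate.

v -3.835 1.459 2.866
v -4.345 2.781 4.022
v -3.832 2.545 1.624
v -4.342 3.868 2.781
v -3.038 1.632 3.019
v -3.548 2.955 4.176
v -3.035 2.719 1.778
v -3.545 4.041 2.934
v -0.171 1.707 -1.289
v 0.198 1.682 -1.823
v 1.139 2.788 -1.226
v 0.771 2.813 -0.691
v 0.017 1.872 -1.889
v 0.958 2.977 -1.292
v -0.197 2.033 -1.851
v 0.745 3.138 -1.253
v -0.406 2.138 -1.715
v 0.536 3.243 -1.118
v -0.574 2.168 -1.506
v 0.367 3.274 -0.909
v -0.673 2.119 -1.259
v 0.268 3.224 -0.662
v -0.685 1.998 -1.017
v 0.257 3.104 -0.42
v -0.608 1.828 -0.823
v 0.334 2.933 -0.226
v -0.455 1.636 -0.708
v 0.486 2.742 -0.111
v -0.253 1.457 -0.695
v 0.688 2.562 -0.097
v -0.037 1.321 -0.783
v 0.904 2.426 -0.186
v 0.156 1.252 -0.959
v 1.097 2.357 -0.362
v 0.292 1.261 -1.193
v 1.234 2.367 -0.595
v 0.349 1.348 -1.442
v 1.29 2.454 -0.845
v 0.315 1.497 -1.665
v 1.257 2.602 -1.068
v 4.18 -2.556 -3.761
v 2.879 -1.923 -2.812
v 4.075 -1.164 -4.833
v 2.774 -0.531 -3.884
v 5.126 -1.849 -2.936
v 3.825 -1.216 -1.987
v 5.021 -0.457 -4.008
v 3.72 0.176 -3.059
v -0.209 0.227 1.579
v 0.678 0.259 2.252
v -0.318 -1.559 1.808
v 0.569 -1.527 2.481
v -0.397 -1.078 2.81
v -0.329 0.026 2.668
v 0.689 -1.326 1.392
v 0.757 -0.222 1.25
v 1.233 -0.701 2.137
v 0.562 -0.547 3.013
v -0.202 -0.753 1.047
v -0.873 -0.599 1.923
v 0.244 0.399 1.895
v 0.116 -1.699 2.165
v -0.452 -1.435 2.358
v 0.07 -1.417 2.754
v -0.348 0.263 2.14
v 0.174 0.281 2.536
v -0.458 -0.504 2.864
v 0.186 -1.581 1.524
v 0.708 -1.563 1.92
v 0.29 0.117 1.306
v 0.812 0.135 1.702
v 0.818 -0.796 1.196
v 1.092 -0.146 2.223
v 1.028 -1.195 2.358
v 1.098 -1.077 1.717
v 1.138 -0.429 1.634
v 0.698 -0.056 2.739
v 0.633 -1.105 2.873
v 0.066 -0.841 3.066
v 0.106 -0.192 2.983
v 1.024 -0.62 2.671
v -0.273 -0.195 1.187
v -0.338 -1.244 1.321
v 0.254 -1.108 1.077
v 0.294 -0.459 0.994
v -0.668 -0.105 1.702
v -0.732 -1.154 1.837
v -0.778 -0.871 2.426
v -0.738 -0.223 2.343
v -0.664 -0.68 1.389
v 1.729 -3.598 -2.061
v 2.155 -3.304 -1.651
v 0.511 -4.122 -0.419
v 1.909 -3.044 -1.75
v 1.606 -2.959 -1.948
v 1.342 -3.077 -2.182
v 1.2 -3.361 -2.377
v 1.227 -3.719 -2.472
v 1.413 -4.039 -2.436
v 1.699 -4.219 -2.281
v 1.995 -4.202 -2.056
v 2.206 -3.993 -1.833
v 2.266 -3.658 -1.682
f 2 4 1
f 5 2 1
f 1 4 3
f 3 5 1
f 2 8 4
f 6 2 5
f 6 8 2
f 4 8 3
f 7 5 3
f 3 8 7
f 7 6 5
f 8 6 7
f 10 9 13
f 10 13 11
f 11 13 14
f 11 14 12
f 13 9 15
f 13 15 14
f 14 15 16
f 14 16 12
f 15 9 17
f 15 17 16
f 16 17 18
f 16 18 12
f 17 9 19
f 17 19 18
f 18 19 20
f 18 20 12
f 19 9 21
f 19 21 20
f 20 21 22
f 20 22 12
f 21 9 23
f 21 23 22
f 22 23 24
f 22 24 12
f 23 9 25
f 23 25 24
f 24 25 26
f 24 26 12
f 25 9 27
f 25 27 26
f 26 27 28
f 26 28 12
f 27 9 29
f 27 29 28
f 28 29 30
f 28 30 12
f 29 9 31
f 29 31 30
f 30 31 32
f 30 32 12
f 31 9 33
f 31 33 32
f 32 33 34
f 32 34 12
f 33 9 35
f 33 35 34
f 34 35 36
f 34 36 12
f 35 9 37
f 35 37 36
f 36 37 38
f 36 38 12
f 37 9 39
f 37 39 38
f 38 39 40
f 38 40 12
f 39 9 10
f 39 10 40
f 40 10 11
f 40 11 12
f 42 44 41
f 45 42 41
f 41 44 43
f 43 45 41
f 42 48 44
f 46 42 45
f 46 48 42
f 44 48 43
f 47 45 43
f 43 48 47
f 47 46 45
f 48 46 47
f 49 86 65
f 86 60 89
f 65 89 54
f 86 89 65
f 49 65 61
f 65 54 66
f 61 66 50
f 65 66 61
f 49 61 70
f 61 50 71
f 70 71 56
f 61 71 70
f 49 70 82
f 70 56 85
f 82 85 59
f 70 85 82
f 49 82 86
f 82 59 90
f 86 90 60
f 82 90 86
f 50 66 77
f 66 54 80
f 77 80 58
f 66 80 77
f 54 89 67
f 89 60 88
f 67 88 53
f 89 88 67
f 60 90 87
f 90 59 83
f 87 83 51
f 90 83 87
f 59 85 84
f 85 56 72
f 84 72 55
f 85 72 84
f 56 71 76
f 71 50 73
f 76 73 57
f 71 73 76
f 52 78 64
f 78 58 79
f 64 79 53
f 78 79 64
f 52 64 62
f 64 53 63
f 62 63 51
f 64 63 62
f 52 62 69
f 62 51 68
f 69 68 55
f 62 68 69
f 52 69 74
f 69 55 75
f 74 75 57
f 69 75 74
f 52 74 78
f 74 57 81
f 78 81 58
f 74 81 78
f 53 79 67
f 79 58 80
f 67 80 54
f 79 80 67
f 51 63 87
f 63 53 88
f 87 88 60
f 63 88 87
f 55 68 84
f 68 51 83
f 84 83 59
f 68 83 84
f 57 75 76
f 75 55 72
f 76 72 56
f 75 72 76
f 58 81 77
f 81 57 73
f 77 73 50
f 81 73 77
f 92 91 94
f 92 94 93
f 94 91 95
f 94 95 93
f 95 91 96
f 95 96 93
f 96 91 97
f 96 97 93
f 97 91 98
f 97 98 93
f 98 91 99
f 98 99 93
f 99 91 100
f 99 100 93
f 100 91 101
f 100 101 93
f 101 91 102
f 101 102 93
f 102 91 103
f 102 103 93
f 103 91 92
f 103 92 93

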